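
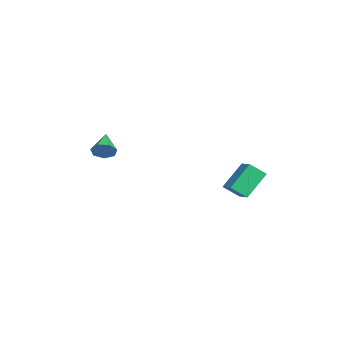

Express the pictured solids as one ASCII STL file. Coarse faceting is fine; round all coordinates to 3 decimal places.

solid 
facet normal -0.913 -0.257 -0.316
outer loop
vertex 3.104 2.8 0.173
vertex 3.105 3.636 -0.511
vertex 3.825 1.777 -1.079
endloop
endfacet
facet normal -0.002 -0.775 0.632
outer loop
vertex 4.775 2.044 -0.749
vertex 3.104 2.8 0.173
vertex 3.825 1.777 -1.079
endloop
endfacet
facet normal -0.913 -0.257 -0.317
outer loop
vertex 3.825 1.777 -1.079
vertex 3.105 3.636 -0.511
vertex 3.827 2.613 -1.762
endloop
endfacet
facet normal 0.408 -0.578 -0.707
outer loop
vertex 3.827 2.613 -1.762
vertex 4.775 2.044 -0.749
vertex 3.825 1.777 -1.079
endloop
endfacet
facet normal -0.408 0.578 0.706
outer loop
vertex 3.104 2.8 0.173
vertex 4.055 3.903 -0.181
vertex 3.105 3.636 -0.511
endloop
endfacet
facet normal -0.001 -0.775 0.633
outer loop
vertex 4.053 3.067 0.502
vertex 3.104 2.8 0.173
vertex 4.775 2.044 -0.749
endloop
endfacet
facet normal -0.408 0.578 0.707
outer loop
vertex 4.053 3.067 0.502
vertex 4.055 3.903 -0.181
vertex 3.104 2.8 0.173
endloop
endfacet
facet normal 0.002 0.775 -0.632
outer loop
vertex 3.105 3.636 -0.511
vertex 4.055 3.903 -0.181
vertex 3.827 2.613 -1.762
endloop
endfacet
facet normal 0.408 -0.579 -0.706
outer loop
vertex 4.776 2.88 -1.433
vertex 4.775 2.044 -0.749
vertex 3.827 2.613 -1.762
endloop
endfacet
facet normal 0.001 0.775 -0.632
outer loop
vertex 3.827 2.613 -1.762
vertex 4.055 3.903 -0.181
vertex 4.776 2.88 -1.433
endloop
endfacet
facet normal 0.913 0.258 0.316
outer loop
vertex 4.776 2.88 -1.433
vertex 4.053 3.067 0.502
vertex 4.775 2.044 -0.749
endloop
endfacet
facet normal 0.913 0.256 0.316
outer loop
vertex 4.055 3.903 -0.181
vertex 4.053 3.067 0.502
vertex 4.776 2.88 -1.433
endloop
endfacet
facet normal 0.882 -0.123 -0.455
outer loop
vertex -0.359 -4.153 0.358
vertex -0.605 -3.823 -0.208
vertex -0.28 -3.551 0.348
endloop
endfacet
facet normal 0.083 0.006 0.997
outer loop
vertex -0.359 -4.153 0.358
vertex -0.28 -3.551 0.348
vertex -1.955 -3.637 0.488
endloop
endfacet
facet normal 0.882 -0.121 -0.456
outer loop
vertex -0.28 -3.551 0.348
vertex -0.605 -3.823 -0.208
vertex -0.447 -3.154 -0.08
endloop
endfacet
facet normal 0.019 0.737 0.676
outer loop
vertex -0.28 -3.551 0.348
vertex -0.447 -3.154 -0.08
vertex -1.955 -3.637 0.488
endloop
endfacet
facet normal 0.882 -0.121 -0.456
outer loop
vertex -0.447 -3.154 -0.08
vertex -0.605 -3.823 -0.208
vertex -0.733 -3.261 -0.605
endloop
endfacet
facet normal -0.313 0.950 -0.023
outer loop
vertex -0.447 -3.154 -0.08
vertex -0.733 -3.261 -0.605
vertex -1.955 -3.637 0.488
endloop
endfacet
facet normal 0.882 -0.121 -0.455
outer loop
vertex -0.733 -3.261 -0.605
vertex -0.605 -3.823 -0.208
vertex -0.923 -3.792 -0.832
endloop
endfacet
facet normal -0.662 0.482 -0.574
outer loop
vertex -0.733 -3.261 -0.605
vertex -0.923 -3.792 -0.832
vertex -1.955 -3.637 0.488
endloop
endfacet
facet normal 0.882 -0.123 -0.455
outer loop
vertex -0.923 -3.792 -0.832
vertex -0.605 -3.823 -0.208
vertex -0.874 -4.346 -0.588
endloop
endfacet
facet normal -0.765 -0.315 -0.561
outer loop
vertex -0.923 -3.792 -0.832
vertex -0.874 -4.346 -0.588
vertex -1.955 -3.637 0.488
endloop
endfacet
facet normal 0.882 -0.122 -0.456
outer loop
vertex -0.874 -4.346 -0.588
vertex -0.605 -3.823 -0.208
vertex -0.623 -4.507 -0.059
endloop
endfacet
facet normal -0.546 -0.838 0.004
outer loop
vertex -0.874 -4.346 -0.588
vertex -0.623 -4.507 -0.059
vertex -1.955 -3.637 0.488
endloop
endfacet
facet normal 0.882 -0.122 -0.455
outer loop
vertex -0.623 -4.507 -0.059
vertex -0.605 -3.823 -0.208
vertex -0.359 -4.153 0.358
endloop
endfacet
facet normal -0.168 -0.696 0.698
outer loop
vertex -0.623 -4.507 -0.059
vertex -0.359 -4.153 0.358
vertex -1.955 -3.637 0.488
endloop
endfacet

endsolid


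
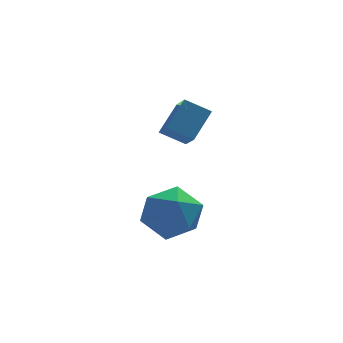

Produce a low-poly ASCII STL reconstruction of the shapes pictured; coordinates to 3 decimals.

solid 
facet normal -0.597 -0.491 -0.635
outer loop
vertex 2.78 1.569 -0.205
vertex 1.93 1.956 0.295
vertex 2.781 2.542 -0.958
endloop
endfacet
facet normal 0.803 -0.366 -0.471
outer loop
vertex 3.61 3.224 -0.075
vertex 2.78 1.569 -0.205
vertex 2.781 2.542 -0.958
endloop
endfacet
facet normal -0.597 -0.491 -0.635
outer loop
vertex 2.781 2.542 -0.958
vertex 1.93 1.956 0.295
vertex 1.93 2.929 -0.457
endloop
endfacet
facet normal 0.000 0.791 -0.611
outer loop
vertex 1.93 2.929 -0.457
vertex 3.61 3.224 -0.075
vertex 2.781 2.542 -0.958
endloop
endfacet
facet normal -0.000 -0.791 0.612
outer loop
vertex 2.78 1.569 -0.205
vertex 2.759 2.638 1.178
vertex 1.93 1.956 0.295
endloop
endfacet
facet normal 0.802 -0.365 -0.472
outer loop
vertex 3.61 2.251 0.677
vertex 2.78 1.569 -0.205
vertex 3.61 3.224 -0.075
endloop
endfacet
facet normal 0.000 -0.791 0.612
outer loop
vertex 3.61 2.251 0.677
vertex 2.759 2.638 1.178
vertex 2.78 1.569 -0.205
endloop
endfacet
facet normal -0.803 0.365 0.472
outer loop
vertex 1.93 1.956 0.295
vertex 2.759 2.638 1.178
vertex 1.93 2.929 -0.457
endloop
endfacet
facet normal 0.000 0.791 -0.612
outer loop
vertex 2.76 3.611 0.425
vertex 3.61 3.224 -0.075
vertex 1.93 2.929 -0.457
endloop
endfacet
facet normal -0.802 0.366 0.472
outer loop
vertex 1.93 2.929 -0.457
vertex 2.759 2.638 1.178
vertex 2.76 3.611 0.425
endloop
endfacet
facet normal 0.597 0.491 0.635
outer loop
vertex 2.76 3.611 0.425
vertex 3.61 2.251 0.677
vertex 3.61 3.224 -0.075
endloop
endfacet
facet normal 0.597 0.491 0.635
outer loop
vertex 2.759 2.638 1.178
vertex 3.61 2.251 0.677
vertex 2.76 3.611 0.425
endloop
endfacet
facet normal -0.781 0.595 0.190
outer loop
vertex 1.643 2.454 -3.435
vertex 0.911 1.657 -3.952
vertex 1.142 1.586 -2.777
endloop
endfacet
facet normal -0.272 0.676 0.685
outer loop
vertex 1.643 2.454 -3.435
vertex 1.142 1.586 -2.777
vertex 2.292 1.878 -2.608
endloop
endfacet
facet normal 0.327 0.876 0.354
outer loop
vertex 1.643 2.454 -3.435
vertex 2.292 1.878 -2.608
vertex 2.772 2.131 -3.677
endloop
endfacet
facet normal 0.189 0.919 -0.346
outer loop
vertex 1.643 2.454 -3.435
vertex 2.772 2.131 -3.677
vertex 1.918 1.994 -4.507
endloop
endfacet
facet normal -0.496 0.745 -0.447
outer loop
vertex 1.643 2.454 -3.435
vertex 1.918 1.994 -4.507
vertex 0.911 1.657 -3.952
endloop
endfacet
facet normal -0.155 0.040 0.987
outer loop
vertex 2.292 1.878 -2.608
vertex 1.142 1.586 -2.777
vertex 1.962 0.726 -2.613
endloop
endfacet
facet normal -0.978 -0.091 0.187
outer loop
vertex 1.142 1.586 -2.777
vertex 0.911 1.657 -3.952
vertex 1.108 0.589 -3.443
endloop
endfacet
facet normal -0.515 0.151 -0.843
outer loop
vertex 0.911 1.657 -3.952
vertex 1.918 1.994 -4.507
vertex 1.588 0.842 -4.512
endloop
endfacet
facet normal 0.591 0.434 -0.680
outer loop
vertex 1.918 1.994 -4.507
vertex 2.772 2.131 -3.677
vertex 2.738 1.134 -4.343
endloop
endfacet
facet normal 0.814 0.365 0.452
outer loop
vertex 2.772 2.131 -3.677
vertex 2.292 1.878 -2.608
vertex 2.969 1.063 -3.168
endloop
endfacet
facet normal -0.189 -0.919 0.346
outer loop
vertex 2.237 0.266 -3.685
vertex 1.962 0.726 -2.613
vertex 1.108 0.589 -3.443
endloop
endfacet
facet normal -0.327 -0.876 -0.354
outer loop
vertex 2.237 0.266 -3.685
vertex 1.108 0.589 -3.443
vertex 1.588 0.842 -4.512
endloop
endfacet
facet normal 0.272 -0.676 -0.685
outer loop
vertex 2.237 0.266 -3.685
vertex 1.588 0.842 -4.512
vertex 2.738 1.134 -4.343
endloop
endfacet
facet normal 0.781 -0.595 -0.190
outer loop
vertex 2.237 0.266 -3.685
vertex 2.738 1.134 -4.343
vertex 2.969 1.063 -3.168
endloop
endfacet
facet normal 0.496 -0.745 0.447
outer loop
vertex 2.237 0.266 -3.685
vertex 2.969 1.063 -3.168
vertex 1.962 0.726 -2.613
endloop
endfacet
facet normal -0.591 -0.434 0.680
outer loop
vertex 1.108 0.589 -3.443
vertex 1.962 0.726 -2.613
vertex 1.142 1.586 -2.777
endloop
endfacet
facet normal -0.814 -0.365 -0.452
outer loop
vertex 1.588 0.842 -4.512
vertex 1.108 0.589 -3.443
vertex 0.911 1.657 -3.952
endloop
endfacet
facet normal 0.155 -0.040 -0.987
outer loop
vertex 2.738 1.134 -4.343
vertex 1.588 0.842 -4.512
vertex 1.918 1.994 -4.507
endloop
endfacet
facet normal 0.978 0.091 -0.187
outer loop
vertex 2.969 1.063 -3.168
vertex 2.738 1.134 -4.343
vertex 2.772 2.131 -3.677
endloop
endfacet
facet normal 0.515 -0.151 0.843
outer loop
vertex 1.962 0.726 -2.613
vertex 2.969 1.063 -3.168
vertex 2.292 1.878 -2.608
endloop
endfacet

endsolid


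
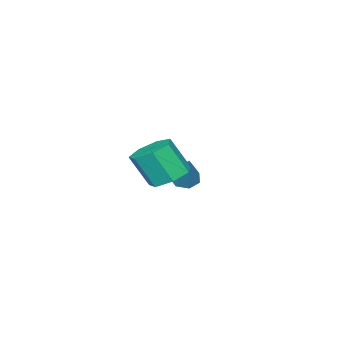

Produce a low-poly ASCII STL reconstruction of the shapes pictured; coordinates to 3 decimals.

solid 
facet normal -0.446 -0.416 -0.793
outer loop
vertex -3.321 -4.817 -0.474
vertex -3.785 -4.255 -0.508
vertex -3.136 -4.329 -0.834
endloop
endfacet
facet normal 0.942 -0.334 0.032
outer loop
vertex -3.321 -4.817 -0.474
vertex -3.136 -4.329 -0.834
vertex -2.875 -3.405 1.108
endloop
endfacet
facet normal -0.445 -0.417 -0.792
outer loop
vertex -3.136 -4.329 -0.834
vertex -3.785 -4.255 -0.508
vertex -3.441 -3.785 -0.949
endloop
endfacet
facet normal 0.855 0.414 -0.312
outer loop
vertex -3.136 -4.329 -0.834
vertex -3.441 -3.785 -0.949
vertex -2.875 -3.405 1.108
endloop
endfacet
facet normal -0.446 -0.416 -0.792
outer loop
vertex -3.441 -3.785 -0.949
vertex -3.785 -4.255 -0.508
vertex -4.005 -3.595 -0.731
endloop
endfacet
facet normal 0.227 0.945 -0.237
outer loop
vertex -3.441 -3.785 -0.949
vertex -4.005 -3.595 -0.731
vertex -2.875 -3.405 1.108
endloop
endfacet
facet normal -0.446 -0.416 -0.792
outer loop
vertex -4.005 -3.595 -0.731
vertex -3.785 -4.255 -0.508
vertex -4.403 -3.901 -0.346
endloop
endfacet
facet normal -0.469 0.860 0.199
outer loop
vertex -4.005 -3.595 -0.731
vertex -4.403 -3.901 -0.346
vertex -2.875 -3.405 1.108
endloop
endfacet
facet normal -0.446 -0.417 -0.792
outer loop
vertex -4.403 -3.901 -0.346
vertex -3.785 -4.255 -0.508
vertex -4.336 -4.474 -0.082
endloop
endfacet
facet normal -0.709 0.225 0.668
outer loop
vertex -4.403 -3.901 -0.346
vertex -4.336 -4.474 -0.082
vertex -2.875 -3.405 1.108
endloop
endfacet
facet normal -0.447 -0.416 -0.792
outer loop
vertex -4.336 -4.474 -0.082
vertex -3.785 -4.255 -0.508
vertex -3.855 -4.881 -0.14
endloop
endfacet
facet normal -0.311 -0.484 0.818
outer loop
vertex -4.336 -4.474 -0.082
vertex -3.855 -4.881 -0.14
vertex -2.875 -3.405 1.108
endloop
endfacet
facet normal -0.446 -0.416 -0.793
outer loop
vertex -3.855 -4.881 -0.14
vertex -3.785 -4.255 -0.508
vertex -3.321 -4.817 -0.474
endloop
endfacet
facet normal 0.422 -0.732 0.535
outer loop
vertex -3.855 -4.881 -0.14
vertex -3.321 -4.817 -0.474
vertex -2.875 -3.405 1.108
endloop
endfacet
facet normal -0.194 0.451 -0.871
outer loop
vertex 2.059 -2.056 1.739
vertex 1.576 -1.296 2.24
vertex 2.571 -1.365 1.983
endloop
endfacet
facet normal 0.797 -0.446 -0.408
outer loop
vertex 2.059 -2.056 1.739
vertex 2.571 -1.365 1.983
vertex 2.406 -2.863 3.299
endloop
endfacet
facet normal 0.795 -0.447 -0.409
outer loop
vertex 2.406 -2.863 3.299
vertex 2.571 -1.365 1.983
vertex 2.919 -2.173 3.542
endloop
endfacet
facet normal 0.195 -0.451 0.871
outer loop
vertex 2.406 -2.863 3.299
vertex 2.919 -2.173 3.542
vertex 1.924 -2.104 3.8
endloop
endfacet
facet normal -0.194 0.451 -0.871
outer loop
vertex 2.571 -1.365 1.983
vertex 1.576 -1.296 2.24
vertex 2.334 -0.623 2.42
endloop
endfacet
facet normal 0.944 0.326 -0.042
outer loop
vertex 2.571 -1.365 1.983
vertex 2.334 -0.623 2.42
vertex 2.919 -2.173 3.542
endloop
endfacet
facet normal 0.944 0.326 -0.042
outer loop
vertex 2.919 -2.173 3.542
vertex 2.334 -0.623 2.42
vertex 2.682 -1.43 3.979
endloop
endfacet
facet normal 0.195 -0.450 0.871
outer loop
vertex 2.919 -2.173 3.542
vertex 2.682 -1.43 3.979
vertex 1.924 -2.104 3.8
endloop
endfacet
facet normal -0.194 0.451 -0.871
outer loop
vertex 2.334 -0.623 2.42
vertex 1.576 -1.296 2.24
vertex 1.527 -0.387 2.722
endloop
endfacet
facet normal 0.383 0.853 0.356
outer loop
vertex 2.334 -0.623 2.42
vertex 1.527 -0.387 2.722
vertex 2.682 -1.43 3.979
endloop
endfacet
facet normal 0.381 0.853 0.357
outer loop
vertex 2.682 -1.43 3.979
vertex 1.527 -0.387 2.722
vertex 1.874 -1.195 4.281
endloop
endfacet
facet normal 0.195 -0.450 0.871
outer loop
vertex 2.682 -1.43 3.979
vertex 1.874 -1.195 4.281
vertex 1.924 -2.104 3.8
endloop
endfacet
facet normal -0.194 0.451 -0.871
outer loop
vertex 1.527 -0.387 2.722
vertex 1.576 -1.296 2.24
vertex 0.756 -0.836 2.661
endloop
endfacet
facet normal -0.468 0.738 0.487
outer loop
vertex 1.527 -0.387 2.722
vertex 0.756 -0.836 2.661
vertex 1.874 -1.195 4.281
endloop
endfacet
facet normal -0.468 0.738 0.487
outer loop
vertex 1.874 -1.195 4.281
vertex 0.756 -0.836 2.661
vertex 1.104 -1.644 4.221
endloop
endfacet
facet normal 0.195 -0.450 0.871
outer loop
vertex 1.874 -1.195 4.281
vertex 1.104 -1.644 4.221
vertex 1.924 -2.104 3.8
endloop
endfacet
facet normal -0.195 0.450 -0.871
outer loop
vertex 0.756 -0.836 2.661
vertex 1.576 -1.296 2.24
vertex 0.603 -1.632 2.284
endloop
endfacet
facet normal -0.966 0.067 0.250
outer loop
vertex 0.756 -0.836 2.661
vertex 0.603 -1.632 2.284
vertex 1.104 -1.644 4.221
endloop
endfacet
facet normal -0.966 0.067 0.250
outer loop
vertex 1.104 -1.644 4.221
vertex 0.603 -1.632 2.284
vertex 0.951 -2.439 3.843
endloop
endfacet
facet normal 0.194 -0.451 0.871
outer loop
vertex 1.104 -1.644 4.221
vertex 0.951 -2.439 3.843
vertex 1.924 -2.104 3.8
endloop
endfacet
facet normal -0.195 0.451 -0.871
outer loop
vertex 0.603 -1.632 2.284
vertex 1.576 -1.296 2.24
vertex 1.183 -2.175 1.873
endloop
endfacet
facet normal -0.736 -0.654 -0.174
outer loop
vertex 0.603 -1.632 2.284
vertex 1.183 -2.175 1.873
vertex 0.951 -2.439 3.843
endloop
endfacet
facet normal -0.736 -0.654 -0.174
outer loop
vertex 0.951 -2.439 3.843
vertex 1.183 -2.175 1.873
vertex 1.531 -2.982 3.432
endloop
endfacet
facet normal 0.194 -0.452 0.871
outer loop
vertex 0.951 -2.439 3.843
vertex 1.531 -2.982 3.432
vertex 1.924 -2.104 3.8
endloop
endfacet
facet normal -0.194 0.451 -0.871
outer loop
vertex 1.183 -2.175 1.873
vertex 1.576 -1.296 2.24
vertex 2.059 -2.056 1.739
endloop
endfacet
facet normal 0.048 -0.883 -0.468
outer loop
vertex 1.183 -2.175 1.873
vertex 2.059 -2.056 1.739
vertex 1.531 -2.982 3.432
endloop
endfacet
facet normal 0.049 -0.883 -0.467
outer loop
vertex 1.531 -2.982 3.432
vertex 2.059 -2.056 1.739
vertex 2.406 -2.863 3.299
endloop
endfacet
facet normal 0.194 -0.452 0.871
outer loop
vertex 1.531 -2.982 3.432
vertex 2.406 -2.863 3.299
vertex 1.924 -2.104 3.8
endloop
endfacet

endsolid


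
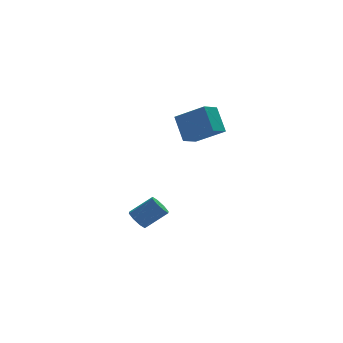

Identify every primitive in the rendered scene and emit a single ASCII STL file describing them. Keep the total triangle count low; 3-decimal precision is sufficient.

solid 
facet normal -0.777 0.041 -0.628
outer loop
vertex -1.68 0.455 -4.088
vertex -2.005 -0.086 -3.722
vertex -2.005 0.642 -3.674
endloop
endfacet
facet normal 0.241 0.941 -0.236
outer loop
vertex -1.68 0.455 -4.088
vertex -2.005 0.642 -3.674
vertex -0.39 0.387 -3.045
endloop
endfacet
facet normal 0.241 0.941 -0.237
outer loop
vertex -0.39 0.387 -3.045
vertex -2.005 0.642 -3.674
vertex -0.716 0.575 -2.631
endloop
endfacet
facet normal 0.776 -0.040 0.629
outer loop
vertex -0.39 0.387 -3.045
vertex -0.716 0.575 -2.631
vertex -0.715 -0.154 -2.678
endloop
endfacet
facet normal -0.777 0.041 -0.628
outer loop
vertex -2.005 0.642 -3.674
vertex -2.005 -0.086 -3.722
vertex -2.33 0.403 -3.288
endloop
endfacet
facet normal -0.241 0.903 0.356
outer loop
vertex -2.005 0.642 -3.674
vertex -2.33 0.403 -3.288
vertex -0.716 0.575 -2.631
endloop
endfacet
facet normal -0.242 0.902 0.357
outer loop
vertex -0.716 0.575 -2.631
vertex -2.33 0.403 -3.288
vertex -1.041 0.335 -2.245
endloop
endfacet
facet normal 0.776 -0.039 0.629
outer loop
vertex -0.716 0.575 -2.631
vertex -1.041 0.335 -2.245
vertex -0.715 -0.154 -2.678
endloop
endfacet
facet normal -0.777 0.040 -0.628
outer loop
vertex -2.33 0.403 -3.288
vertex -2.005 -0.086 -3.722
vertex -2.464 -0.123 -3.156
endloop
endfacet
facet normal -0.582 0.334 0.741
outer loop
vertex -2.33 0.403 -3.288
vertex -2.464 -0.123 -3.156
vertex -1.041 0.335 -2.245
endloop
endfacet
facet normal -0.582 0.336 0.741
outer loop
vertex -1.041 0.335 -2.245
vertex -2.464 -0.123 -3.156
vertex -1.175 -0.191 -2.112
endloop
endfacet
facet normal 0.777 -0.039 0.629
outer loop
vertex -1.041 0.335 -2.245
vertex -1.175 -0.191 -2.112
vertex -0.715 -0.154 -2.678
endloop
endfacet
facet normal -0.777 0.041 -0.628
outer loop
vertex -2.464 -0.123 -3.156
vertex -2.005 -0.086 -3.722
vertex -2.33 -0.627 -3.355
endloop
endfacet
facet normal -0.582 -0.428 0.691
outer loop
vertex -2.464 -0.123 -3.156
vertex -2.33 -0.627 -3.355
vertex -1.175 -0.191 -2.112
endloop
endfacet
facet normal -0.581 -0.430 0.691
outer loop
vertex -1.175 -0.191 -2.112
vertex -2.33 -0.627 -3.355
vertex -1.04 -0.695 -2.312
endloop
endfacet
facet normal 0.777 -0.041 0.629
outer loop
vertex -1.175 -0.191 -2.112
vertex -1.04 -0.695 -2.312
vertex -0.715 -0.154 -2.678
endloop
endfacet
facet normal -0.776 0.040 -0.629
outer loop
vertex -2.33 -0.627 -3.355
vertex -2.005 -0.086 -3.722
vertex -2.004 -0.815 -3.769
endloop
endfacet
facet normal -0.241 -0.941 0.237
outer loop
vertex -2.33 -0.627 -3.355
vertex -2.004 -0.815 -3.769
vertex -1.04 -0.695 -2.312
endloop
endfacet
facet normal -0.240 -0.941 0.237
outer loop
vertex -1.04 -0.695 -2.312
vertex -2.004 -0.815 -3.769
vertex -0.715 -0.882 -2.726
endloop
endfacet
facet normal 0.777 -0.041 0.628
outer loop
vertex -1.04 -0.695 -2.312
vertex -0.715 -0.882 -2.726
vertex -0.715 -0.154 -2.678
endloop
endfacet
facet normal -0.776 0.039 -0.629
outer loop
vertex -2.004 -0.815 -3.769
vertex -2.005 -0.086 -3.722
vertex -1.679 -0.575 -4.155
endloop
endfacet
facet normal 0.242 -0.902 -0.357
outer loop
vertex -2.004 -0.815 -3.769
vertex -1.679 -0.575 -4.155
vertex -0.715 -0.882 -2.726
endloop
endfacet
facet normal 0.241 -0.903 -0.356
outer loop
vertex -0.715 -0.882 -2.726
vertex -1.679 -0.575 -4.155
vertex -0.39 -0.643 -3.112
endloop
endfacet
facet normal 0.777 -0.041 0.628
outer loop
vertex -0.715 -0.882 -2.726
vertex -0.39 -0.643 -3.112
vertex -0.715 -0.154 -2.678
endloop
endfacet
facet normal -0.777 0.039 -0.629
outer loop
vertex -1.679 -0.575 -4.155
vertex -2.005 -0.086 -3.722
vertex -1.545 -0.049 -4.288
endloop
endfacet
facet normal 0.582 -0.336 -0.741
outer loop
vertex -1.679 -0.575 -4.155
vertex -1.545 -0.049 -4.288
vertex -0.39 -0.643 -3.112
endloop
endfacet
facet normal 0.582 -0.334 -0.741
outer loop
vertex -0.39 -0.643 -3.112
vertex -1.545 -0.049 -4.288
vertex -0.256 -0.117 -3.244
endloop
endfacet
facet normal 0.777 -0.040 0.628
outer loop
vertex -0.39 -0.643 -3.112
vertex -0.256 -0.117 -3.244
vertex -0.715 -0.154 -2.678
endloop
endfacet
facet normal -0.777 0.041 -0.629
outer loop
vertex -1.545 -0.049 -4.288
vertex -2.005 -0.086 -3.722
vertex -1.68 0.455 -4.088
endloop
endfacet
facet normal 0.582 0.430 -0.690
outer loop
vertex -1.545 -0.049 -4.288
vertex -1.68 0.455 -4.088
vertex -0.256 -0.117 -3.244
endloop
endfacet
facet normal 0.582 0.428 -0.692
outer loop
vertex -0.256 -0.117 -3.244
vertex -1.68 0.455 -4.088
vertex -0.39 0.387 -3.045
endloop
endfacet
facet normal 0.777 -0.041 0.628
outer loop
vertex -0.256 -0.117 -3.244
vertex -0.39 0.387 -3.045
vertex -0.715 -0.154 -2.678
endloop
endfacet
facet normal -0.677 0.523 -0.517
outer loop
vertex 0.183 0.326 3.725
vertex 1.06 1.049 3.308
vertex 0.412 -0.756 2.331
endloop
endfacet
facet normal -0.725 -0.597 0.344
outer loop
vertex 1.8 -1.829 3.392
vertex 0.183 0.326 3.725
vertex 0.412 -0.756 2.331
endloop
endfacet
facet normal -0.677 0.523 -0.518
outer loop
vertex 0.412 -0.756 2.331
vertex 1.06 1.049 3.308
vertex 1.289 -0.034 1.914
endloop
endfacet
facet normal 0.128 -0.608 -0.783
outer loop
vertex 1.289 -0.034 1.914
vertex 1.8 -1.829 3.392
vertex 0.412 -0.756 2.331
endloop
endfacet
facet normal -0.129 0.608 0.783
outer loop
vertex 0.183 0.326 3.725
vertex 2.448 -0.024 4.369
vertex 1.06 1.049 3.308
endloop
endfacet
facet normal -0.724 -0.597 0.345
outer loop
vertex 1.571 -0.746 4.786
vertex 0.183 0.326 3.725
vertex 1.8 -1.829 3.392
endloop
endfacet
facet normal -0.129 0.608 0.783
outer loop
vertex 1.571 -0.746 4.786
vertex 2.448 -0.024 4.369
vertex 0.183 0.326 3.725
endloop
endfacet
facet normal 0.725 0.597 -0.345
outer loop
vertex 1.06 1.049 3.308
vertex 2.448 -0.024 4.369
vertex 1.289 -0.034 1.914
endloop
endfacet
facet normal 0.129 -0.608 -0.783
outer loop
vertex 2.677 -1.106 2.975
vertex 1.8 -1.829 3.392
vertex 1.289 -0.034 1.914
endloop
endfacet
facet normal 0.724 0.597 -0.344
outer loop
vertex 1.289 -0.034 1.914
vertex 2.448 -0.024 4.369
vertex 2.677 -1.106 2.975
endloop
endfacet
facet normal 0.677 -0.523 0.518
outer loop
vertex 2.677 -1.106 2.975
vertex 1.571 -0.746 4.786
vertex 1.8 -1.829 3.392
endloop
endfacet
facet normal 0.677 -0.523 0.517
outer loop
vertex 2.448 -0.024 4.369
vertex 1.571 -0.746 4.786
vertex 2.677 -1.106 2.975
endloop
endfacet

endsolid


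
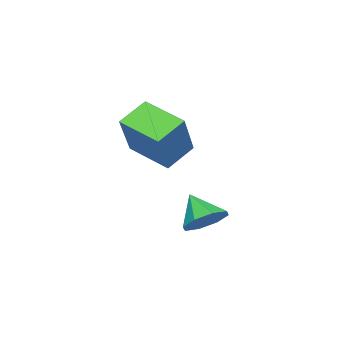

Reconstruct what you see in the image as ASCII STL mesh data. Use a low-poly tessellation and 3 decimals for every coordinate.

solid 
facet normal -0.788 0.323 0.524
outer loop
vertex 0.613 -2.73 1.234
vertex 0.94 -1.046 0.688
vertex -0.657 -3.041 -0.486
endloop
endfacet
facet normal -0.182 -0.935 0.303
outer loop
vertex 0.4 -3.474 -1.188
vertex 0.613 -2.73 1.234
vertex -0.657 -3.041 -0.486
endloop
endfacet
facet normal -0.788 0.323 0.523
outer loop
vertex -0.657 -3.041 -0.486
vertex 0.94 -1.046 0.688
vertex -0.329 -1.357 -1.032
endloop
endfacet
facet normal -0.588 -0.144 -0.796
outer loop
vertex -0.329 -1.357 -1.032
vertex 0.4 -3.474 -1.188
vertex -0.657 -3.041 -0.486
endloop
endfacet
facet normal 0.588 0.144 0.796
outer loop
vertex 0.613 -2.73 1.234
vertex 1.997 -1.479 -0.014
vertex 0.94 -1.046 0.688
endloop
endfacet
facet normal -0.182 -0.935 0.303
outer loop
vertex 1.669 -3.163 0.532
vertex 0.613 -2.73 1.234
vertex 0.4 -3.474 -1.188
endloop
endfacet
facet normal 0.588 0.144 0.796
outer loop
vertex 1.669 -3.163 0.532
vertex 1.997 -1.479 -0.014
vertex 0.613 -2.73 1.234
endloop
endfacet
facet normal 0.182 0.935 -0.303
outer loop
vertex 0.94 -1.046 0.688
vertex 1.997 -1.479 -0.014
vertex -0.329 -1.357 -1.032
endloop
endfacet
facet normal -0.588 -0.144 -0.796
outer loop
vertex 0.727 -1.79 -1.734
vertex 0.4 -3.474 -1.188
vertex -0.329 -1.357 -1.032
endloop
endfacet
facet normal 0.182 0.935 -0.303
outer loop
vertex -0.329 -1.357 -1.032
vertex 1.997 -1.479 -0.014
vertex 0.727 -1.79 -1.734
endloop
endfacet
facet normal 0.789 -0.323 -0.523
outer loop
vertex 0.727 -1.79 -1.734
vertex 1.669 -3.163 0.532
vertex 0.4 -3.474 -1.188
endloop
endfacet
facet normal 0.788 -0.323 -0.524
outer loop
vertex 1.997 -1.479 -0.014
vertex 1.669 -3.163 0.532
vertex 0.727 -1.79 -1.734
endloop
endfacet
facet normal 0.324 0.635 -0.701
outer loop
vertex 1.333 0.241 -3.259
vertex 0.908 -0.231 -3.883
vertex 0.694 0.456 -3.359
endloop
endfacet
facet normal -0.059 0.271 0.961
outer loop
vertex 1.333 0.241 -3.259
vertex 0.694 0.456 -3.359
vertex 0.472 -1.089 -2.937
endloop
endfacet
facet normal 0.323 0.636 -0.701
outer loop
vertex 0.694 0.456 -3.359
vertex 0.908 -0.231 -3.883
vertex 0.181 0.268 -3.766
endloop
endfacet
facet normal -0.658 0.285 0.697
outer loop
vertex 0.694 0.456 -3.359
vertex 0.181 0.268 -3.766
vertex 0.472 -1.089 -2.937
endloop
endfacet
facet normal 0.324 0.636 -0.700
outer loop
vertex 0.181 0.268 -3.766
vertex 0.908 -0.231 -3.883
vertex 0.094 -0.212 -4.242
endloop
endfacet
facet normal -0.969 -0.062 0.239
outer loop
vertex 0.181 0.268 -3.766
vertex 0.094 -0.212 -4.242
vertex 0.472 -1.089 -2.937
endloop
endfacet
facet normal 0.324 0.636 -0.701
outer loop
vertex 0.094 -0.212 -4.242
vertex 0.908 -0.231 -3.883
vertex 0.484 -0.703 -4.507
endloop
endfacet
facet normal -0.811 -0.566 -0.145
outer loop
vertex 0.094 -0.212 -4.242
vertex 0.484 -0.703 -4.507
vertex 0.472 -1.089 -2.937
endloop
endfacet
facet normal 0.324 0.636 -0.701
outer loop
vertex 0.484 -0.703 -4.507
vertex 0.908 -0.231 -3.883
vertex 1.123 -0.918 -4.407
endloop
endfacet
facet normal -0.278 -0.932 -0.231
outer loop
vertex 0.484 -0.703 -4.507
vertex 1.123 -0.918 -4.407
vertex 0.472 -1.089 -2.937
endloop
endfacet
facet normal 0.323 0.636 -0.701
outer loop
vertex 1.123 -0.918 -4.407
vertex 0.908 -0.231 -3.883
vertex 1.636 -0.73 -4.0
endloop
endfacet
facet normal 0.321 -0.946 0.032
outer loop
vertex 1.123 -0.918 -4.407
vertex 1.636 -0.73 -4.0
vertex 0.472 -1.089 -2.937
endloop
endfacet
facet normal 0.323 0.636 -0.701
outer loop
vertex 1.636 -0.73 -4.0
vertex 0.908 -0.231 -3.883
vertex 1.723 -0.25 -3.524
endloop
endfacet
facet normal 0.632 -0.600 0.490
outer loop
vertex 1.636 -0.73 -4.0
vertex 1.723 -0.25 -3.524
vertex 0.472 -1.089 -2.937
endloop
endfacet
facet normal 0.324 0.635 -0.701
outer loop
vertex 1.723 -0.25 -3.524
vertex 0.908 -0.231 -3.883
vertex 1.333 0.241 -3.259
endloop
endfacet
facet normal 0.475 -0.095 0.875
outer loop
vertex 1.723 -0.25 -3.524
vertex 1.333 0.241 -3.259
vertex 0.472 -1.089 -2.937
endloop
endfacet

endsolid


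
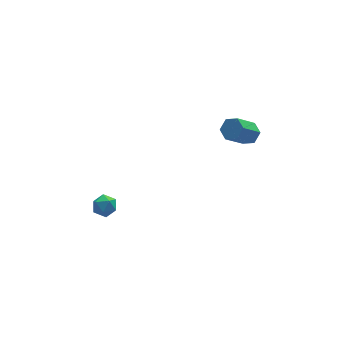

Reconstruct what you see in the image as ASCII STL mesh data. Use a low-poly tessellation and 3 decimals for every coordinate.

solid 
facet normal -0.954 0.241 0.177
outer loop
vertex -4.281 0.723 -2.76
vertex -4.138 0.839 -2.146
vertex -4.099 1.31 -2.579
endloop
endfacet
facet normal -0.773 0.393 -0.498
outer loop
vertex -4.281 0.723 -2.76
vertex -4.099 1.31 -2.579
vertex -3.875 1.059 -3.125
endloop
endfacet
facet normal -0.551 -0.211 -0.807
outer loop
vertex -4.281 0.723 -2.76
vertex -3.875 1.059 -3.125
vertex -3.776 0.433 -3.029
endloop
endfacet
facet normal -0.595 -0.735 -0.326
outer loop
vertex -4.281 0.723 -2.76
vertex -3.776 0.433 -3.029
vertex -3.939 0.297 -2.424
endloop
endfacet
facet normal -0.844 -0.455 0.283
outer loop
vertex -4.281 0.723 -2.76
vertex -3.939 0.297 -2.424
vertex -4.138 0.839 -2.146
endloop
endfacet
facet normal -0.222 0.848 -0.481
outer loop
vertex -3.875 1.059 -3.125
vertex -4.099 1.31 -2.579
vertex -3.481 1.383 -2.736
endloop
endfacet
facet normal -0.516 0.602 0.609
outer loop
vertex -4.099 1.31 -2.579
vertex -4.138 0.839 -2.146
vertex -3.644 1.247 -2.131
endloop
endfacet
facet normal -0.339 -0.525 0.781
outer loop
vertex -4.138 0.839 -2.146
vertex -3.939 0.297 -2.424
vertex -3.545 0.621 -2.035
endloop
endfacet
facet normal 0.064 -0.977 -0.202
outer loop
vertex -3.939 0.297 -2.424
vertex -3.776 0.433 -3.029
vertex -3.321 0.37 -2.581
endloop
endfacet
facet normal 0.136 -0.129 -0.982
outer loop
vertex -3.776 0.433 -3.029
vertex -3.875 1.059 -3.125
vertex -3.282 0.841 -3.014
endloop
endfacet
facet normal 0.595 0.735 0.326
outer loop
vertex -3.139 0.957 -2.4
vertex -3.481 1.383 -2.736
vertex -3.644 1.247 -2.131
endloop
endfacet
facet normal 0.551 0.211 0.807
outer loop
vertex -3.139 0.957 -2.4
vertex -3.644 1.247 -2.131
vertex -3.545 0.621 -2.035
endloop
endfacet
facet normal 0.773 -0.393 0.498
outer loop
vertex -3.139 0.957 -2.4
vertex -3.545 0.621 -2.035
vertex -3.321 0.37 -2.581
endloop
endfacet
facet normal 0.954 -0.241 -0.177
outer loop
vertex -3.139 0.957 -2.4
vertex -3.321 0.37 -2.581
vertex -3.282 0.841 -3.014
endloop
endfacet
facet normal 0.844 0.455 -0.283
outer loop
vertex -3.139 0.957 -2.4
vertex -3.282 0.841 -3.014
vertex -3.481 1.383 -2.736
endloop
endfacet
facet normal -0.064 0.977 0.202
outer loop
vertex -3.644 1.247 -2.131
vertex -3.481 1.383 -2.736
vertex -4.099 1.31 -2.579
endloop
endfacet
facet normal -0.136 0.129 0.982
outer loop
vertex -3.545 0.621 -2.035
vertex -3.644 1.247 -2.131
vertex -4.138 0.839 -2.146
endloop
endfacet
facet normal 0.222 -0.848 0.481
outer loop
vertex -3.321 0.37 -2.581
vertex -3.545 0.621 -2.035
vertex -3.939 0.297 -2.424
endloop
endfacet
facet normal 0.516 -0.602 -0.609
outer loop
vertex -3.282 0.841 -3.014
vertex -3.321 0.37 -2.581
vertex -3.776 0.433 -3.029
endloop
endfacet
facet normal 0.339 0.525 -0.781
outer loop
vertex -3.481 1.383 -2.736
vertex -3.282 0.841 -3.014
vertex -3.875 1.059 -3.125
endloop
endfacet
facet normal 0.666 0.252 -0.703
outer loop
vertex 3.217 0.123 2.124
vertex 2.849 -0.104 1.694
vertex 2.801 0.481 1.858
endloop
endfacet
facet normal 0.302 0.769 0.563
outer loop
vertex 3.217 0.123 2.124
vertex 2.801 0.481 1.858
vertex 2.238 -0.248 3.156
endloop
endfacet
facet normal 0.303 0.769 0.563
outer loop
vertex 2.238 -0.248 3.156
vertex 2.801 0.481 1.858
vertex 1.822 0.11 2.891
endloop
endfacet
facet normal -0.665 -0.253 0.702
outer loop
vertex 2.238 -0.248 3.156
vertex 1.822 0.11 2.891
vertex 1.871 -0.476 2.726
endloop
endfacet
facet normal 0.665 0.252 -0.703
outer loop
vertex 2.801 0.481 1.858
vertex 2.849 -0.104 1.694
vertex 2.433 0.253 1.428
endloop
endfacet
facet normal -0.440 0.893 -0.097
outer loop
vertex 2.801 0.481 1.858
vertex 2.433 0.253 1.428
vertex 1.822 0.11 2.891
endloop
endfacet
facet normal -0.440 0.893 -0.097
outer loop
vertex 1.822 0.11 2.891
vertex 2.433 0.253 1.428
vertex 1.454 -0.118 2.46
endloop
endfacet
facet normal -0.665 -0.253 0.702
outer loop
vertex 1.822 0.11 2.891
vertex 1.454 -0.118 2.46
vertex 1.871 -0.476 2.726
endloop
endfacet
facet normal 0.666 0.253 -0.702
outer loop
vertex 2.433 0.253 1.428
vertex 2.849 -0.104 1.694
vertex 2.482 -0.332 1.264
endloop
endfacet
facet normal -0.742 0.123 -0.659
outer loop
vertex 2.433 0.253 1.428
vertex 2.482 -0.332 1.264
vertex 1.454 -0.118 2.46
endloop
endfacet
facet normal -0.742 0.123 -0.659
outer loop
vertex 1.454 -0.118 2.46
vertex 2.482 -0.332 1.264
vertex 1.503 -0.703 2.296
endloop
endfacet
facet normal -0.665 -0.253 0.703
outer loop
vertex 1.454 -0.118 2.46
vertex 1.503 -0.703 2.296
vertex 1.871 -0.476 2.726
endloop
endfacet
facet normal 0.665 0.253 -0.702
outer loop
vertex 2.482 -0.332 1.264
vertex 2.849 -0.104 1.694
vertex 2.898 -0.69 1.529
endloop
endfacet
facet normal -0.303 -0.769 -0.563
outer loop
vertex 2.482 -0.332 1.264
vertex 2.898 -0.69 1.529
vertex 1.503 -0.703 2.296
endloop
endfacet
facet normal -0.302 -0.769 -0.563
outer loop
vertex 1.503 -0.703 2.296
vertex 2.898 -0.69 1.529
vertex 1.919 -1.061 2.562
endloop
endfacet
facet normal -0.666 -0.252 0.703
outer loop
vertex 1.503 -0.703 2.296
vertex 1.919 -1.061 2.562
vertex 1.871 -0.476 2.726
endloop
endfacet
facet normal 0.665 0.253 -0.702
outer loop
vertex 2.898 -0.69 1.529
vertex 2.849 -0.104 1.694
vertex 3.266 -0.462 1.96
endloop
endfacet
facet normal 0.440 -0.893 0.096
outer loop
vertex 2.898 -0.69 1.529
vertex 3.266 -0.462 1.96
vertex 1.919 -1.061 2.562
endloop
endfacet
facet normal 0.440 -0.893 0.097
outer loop
vertex 1.919 -1.061 2.562
vertex 3.266 -0.462 1.96
vertex 2.287 -0.833 2.992
endloop
endfacet
facet normal -0.665 -0.252 0.703
outer loop
vertex 1.919 -1.061 2.562
vertex 2.287 -0.833 2.992
vertex 1.871 -0.476 2.726
endloop
endfacet
facet normal 0.665 0.253 -0.703
outer loop
vertex 3.266 -0.462 1.96
vertex 2.849 -0.104 1.694
vertex 3.217 0.123 2.124
endloop
endfacet
facet normal 0.742 -0.123 0.659
outer loop
vertex 3.266 -0.462 1.96
vertex 3.217 0.123 2.124
vertex 2.287 -0.833 2.992
endloop
endfacet
facet normal 0.742 -0.123 0.659
outer loop
vertex 2.287 -0.833 2.992
vertex 3.217 0.123 2.124
vertex 2.238 -0.248 3.156
endloop
endfacet
facet normal -0.666 -0.253 0.702
outer loop
vertex 2.287 -0.833 2.992
vertex 2.238 -0.248 3.156
vertex 1.871 -0.476 2.726
endloop
endfacet

endsolid


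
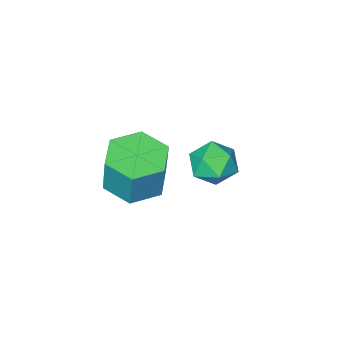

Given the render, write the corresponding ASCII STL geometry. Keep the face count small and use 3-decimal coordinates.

solid 
facet normal 0.050 0.126 0.991
outer loop
vertex -2.595 -2.652 0.388
vertex -2.534 -3.464 0.488
vertex -1.857 -3.01 0.396
endloop
endfacet
facet normal 0.327 0.688 0.648
outer loop
vertex -2.595 -2.652 0.388
vertex -1.857 -3.01 0.396
vertex -2.021 -2.419 -0.149
endloop
endfacet
facet normal -0.180 0.958 0.224
outer loop
vertex -2.595 -2.652 0.388
vertex -2.021 -2.419 -0.149
vertex -2.799 -2.508 -0.393
endloop
endfacet
facet normal -0.768 0.563 0.304
outer loop
vertex -2.595 -2.652 0.388
vertex -2.799 -2.508 -0.393
vertex -3.116 -3.154 0.001
endloop
endfacet
facet normal -0.626 0.049 0.779
outer loop
vertex -2.595 -2.652 0.388
vertex -3.116 -3.154 0.001
vertex -2.534 -3.464 0.488
endloop
endfacet
facet normal 0.859 0.455 0.235
outer loop
vertex -2.021 -2.419 -0.149
vertex -1.857 -3.01 0.396
vertex -1.604 -3.086 -0.381
endloop
endfacet
facet normal 0.412 -0.455 0.789
outer loop
vertex -1.857 -3.01 0.396
vertex -2.534 -3.464 0.488
vertex -1.921 -3.732 0.013
endloop
endfacet
facet normal -0.682 -0.581 0.445
outer loop
vertex -2.534 -3.464 0.488
vertex -3.116 -3.154 0.001
vertex -2.699 -3.821 -0.231
endloop
endfacet
facet normal -0.913 0.252 -0.322
outer loop
vertex -3.116 -3.154 0.001
vertex -2.799 -2.508 -0.393
vertex -2.863 -3.23 -0.776
endloop
endfacet
facet normal 0.040 0.891 -0.452
outer loop
vertex -2.799 -2.508 -0.393
vertex -2.021 -2.419 -0.149
vertex -2.186 -2.776 -0.868
endloop
endfacet
facet normal 0.768 -0.563 -0.304
outer loop
vertex -2.125 -3.588 -0.768
vertex -1.604 -3.086 -0.381
vertex -1.921 -3.732 0.013
endloop
endfacet
facet normal 0.180 -0.958 -0.224
outer loop
vertex -2.125 -3.588 -0.768
vertex -1.921 -3.732 0.013
vertex -2.699 -3.821 -0.231
endloop
endfacet
facet normal -0.327 -0.688 -0.648
outer loop
vertex -2.125 -3.588 -0.768
vertex -2.699 -3.821 -0.231
vertex -2.863 -3.23 -0.776
endloop
endfacet
facet normal -0.050 -0.126 -0.991
outer loop
vertex -2.125 -3.588 -0.768
vertex -2.863 -3.23 -0.776
vertex -2.186 -2.776 -0.868
endloop
endfacet
facet normal 0.626 -0.049 -0.779
outer loop
vertex -2.125 -3.588 -0.768
vertex -2.186 -2.776 -0.868
vertex -1.604 -3.086 -0.381
endloop
endfacet
facet normal 0.913 -0.252 0.322
outer loop
vertex -1.921 -3.732 0.013
vertex -1.604 -3.086 -0.381
vertex -1.857 -3.01 0.396
endloop
endfacet
facet normal -0.040 -0.891 0.452
outer loop
vertex -2.699 -3.821 -0.231
vertex -1.921 -3.732 0.013
vertex -2.534 -3.464 0.488
endloop
endfacet
facet normal -0.859 -0.455 -0.235
outer loop
vertex -2.863 -3.23 -0.776
vertex -2.699 -3.821 -0.231
vertex -3.116 -3.154 0.001
endloop
endfacet
facet normal -0.412 0.455 -0.789
outer loop
vertex -2.186 -2.776 -0.868
vertex -2.863 -3.23 -0.776
vertex -2.799 -2.508 -0.393
endloop
endfacet
facet normal 0.682 0.581 -0.445
outer loop
vertex -1.604 -3.086 -0.381
vertex -2.186 -2.776 -0.868
vertex -2.021 -2.419 -0.149
endloop
endfacet
facet normal -0.081 -0.210 -0.974
outer loop
vertex 1.518 -3.113 0.868
vertex 0.592 -2.902 0.899
vertex 1.228 -2.224 0.7
endloop
endfacet
facet normal 0.949 0.283 -0.139
outer loop
vertex 1.518 -3.113 0.868
vertex 1.228 -2.224 0.7
vertex 1.633 -2.809 2.271
endloop
endfacet
facet normal 0.949 0.284 -0.139
outer loop
vertex 1.633 -2.809 2.271
vertex 1.228 -2.224 0.7
vertex 1.343 -1.921 2.103
endloop
endfacet
facet normal 0.080 0.210 0.974
outer loop
vertex 1.633 -2.809 2.271
vertex 1.343 -1.921 2.103
vertex 0.708 -2.598 2.301
endloop
endfacet
facet normal -0.080 -0.211 -0.974
outer loop
vertex 1.228 -2.224 0.7
vertex 0.592 -2.902 0.899
vertex 0.302 -2.013 0.73
endloop
endfacet
facet normal 0.210 0.952 -0.223
outer loop
vertex 1.228 -2.224 0.7
vertex 0.302 -2.013 0.73
vertex 1.343 -1.921 2.103
endloop
endfacet
facet normal 0.210 0.952 -0.223
outer loop
vertex 1.343 -1.921 2.103
vertex 0.302 -2.013 0.73
vertex 0.417 -1.71 2.133
endloop
endfacet
facet normal 0.080 0.210 0.974
outer loop
vertex 1.343 -1.921 2.103
vertex 0.417 -1.71 2.133
vertex 0.708 -2.598 2.301
endloop
endfacet
facet normal -0.080 -0.211 -0.974
outer loop
vertex 0.302 -2.013 0.73
vertex 0.592 -2.902 0.899
vertex -0.333 -2.691 0.929
endloop
endfacet
facet normal -0.739 0.668 -0.084
outer loop
vertex 0.302 -2.013 0.73
vertex -0.333 -2.691 0.929
vertex 0.417 -1.71 2.133
endloop
endfacet
facet normal -0.739 0.668 -0.084
outer loop
vertex 0.417 -1.71 2.133
vertex -0.333 -2.691 0.929
vertex -0.218 -2.387 2.332
endloop
endfacet
facet normal 0.081 0.211 0.974
outer loop
vertex 0.417 -1.71 2.133
vertex -0.218 -2.387 2.332
vertex 0.708 -2.598 2.301
endloop
endfacet
facet normal -0.080 -0.210 -0.974
outer loop
vertex -0.333 -2.691 0.929
vertex 0.592 -2.902 0.899
vertex -0.043 -3.579 1.097
endloop
endfacet
facet normal -0.949 -0.284 0.139
outer loop
vertex -0.333 -2.691 0.929
vertex -0.043 -3.579 1.097
vertex -0.218 -2.387 2.332
endloop
endfacet
facet normal -0.949 -0.283 0.139
outer loop
vertex -0.218 -2.387 2.332
vertex -0.043 -3.579 1.097
vertex 0.072 -3.276 2.5
endloop
endfacet
facet normal 0.081 0.210 0.974
outer loop
vertex -0.218 -2.387 2.332
vertex 0.072 -3.276 2.5
vertex 0.708 -2.598 2.301
endloop
endfacet
facet normal -0.080 -0.210 -0.974
outer loop
vertex -0.043 -3.579 1.097
vertex 0.592 -2.902 0.899
vertex 0.883 -3.79 1.067
endloop
endfacet
facet normal -0.210 -0.952 0.223
outer loop
vertex -0.043 -3.579 1.097
vertex 0.883 -3.79 1.067
vertex 0.072 -3.276 2.5
endloop
endfacet
facet normal -0.210 -0.952 0.223
outer loop
vertex 0.072 -3.276 2.5
vertex 0.883 -3.79 1.067
vertex 0.998 -3.487 2.47
endloop
endfacet
facet normal 0.080 0.211 0.974
outer loop
vertex 0.072 -3.276 2.5
vertex 0.998 -3.487 2.47
vertex 0.708 -2.598 2.301
endloop
endfacet
facet normal -0.081 -0.211 -0.974
outer loop
vertex 0.883 -3.79 1.067
vertex 0.592 -2.902 0.899
vertex 1.518 -3.113 0.868
endloop
endfacet
facet normal 0.739 -0.668 0.084
outer loop
vertex 0.883 -3.79 1.067
vertex 1.518 -3.113 0.868
vertex 0.998 -3.487 2.47
endloop
endfacet
facet normal 0.739 -0.668 0.084
outer loop
vertex 0.998 -3.487 2.47
vertex 1.518 -3.113 0.868
vertex 1.633 -2.809 2.271
endloop
endfacet
facet normal 0.080 0.211 0.974
outer loop
vertex 0.998 -3.487 2.47
vertex 1.633 -2.809 2.271
vertex 0.708 -2.598 2.301
endloop
endfacet

endsolid


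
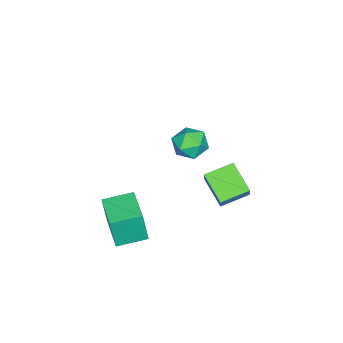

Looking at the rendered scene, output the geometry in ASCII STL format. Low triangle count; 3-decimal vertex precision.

solid 
facet normal -0.873 -0.481 -0.083
outer loop
vertex -1.014 1.962 3.575
vertex -0.543 1.145 3.361
vertex -0.748 1.358 4.282
endloop
endfacet
facet normal -0.919 0.052 0.390
outer loop
vertex -1.014 1.962 3.575
vertex -0.748 1.358 4.282
vertex -0.645 2.313 4.398
endloop
endfacet
facet normal -0.750 0.659 0.056
outer loop
vertex -1.014 1.962 3.575
vertex -0.645 2.313 4.398
vertex -0.377 2.69 3.549
endloop
endfacet
facet normal -0.599 0.502 -0.624
outer loop
vertex -1.014 1.962 3.575
vertex -0.377 2.69 3.549
vertex -0.314 1.968 2.908
endloop
endfacet
facet normal -0.675 -0.203 -0.710
outer loop
vertex -1.014 1.962 3.575
vertex -0.314 1.968 2.908
vertex -0.543 1.145 3.361
endloop
endfacet
facet normal -0.432 -0.063 0.900
outer loop
vertex -0.645 2.313 4.398
vertex -0.748 1.358 4.282
vertex 0.054 1.712 4.692
endloop
endfacet
facet normal -0.357 -0.924 0.134
outer loop
vertex -0.748 1.358 4.282
vertex -0.543 1.145 3.361
vertex 0.117 0.99 4.051
endloop
endfacet
facet normal -0.037 -0.474 -0.880
outer loop
vertex -0.543 1.145 3.361
vertex -0.314 1.968 2.908
vertex 0.385 1.367 3.202
endloop
endfacet
facet normal 0.085 0.666 -0.741
outer loop
vertex -0.314 1.968 2.908
vertex -0.377 2.69 3.549
vertex 0.488 2.322 3.318
endloop
endfacet
facet normal -0.159 0.920 0.358
outer loop
vertex -0.377 2.69 3.549
vertex -0.645 2.313 4.398
vertex 0.283 2.535 4.239
endloop
endfacet
facet normal 0.599 -0.502 0.624
outer loop
vertex 0.754 1.718 4.025
vertex 0.054 1.712 4.692
vertex 0.117 0.99 4.051
endloop
endfacet
facet normal 0.750 -0.659 -0.056
outer loop
vertex 0.754 1.718 4.025
vertex 0.117 0.99 4.051
vertex 0.385 1.367 3.202
endloop
endfacet
facet normal 0.919 -0.052 -0.390
outer loop
vertex 0.754 1.718 4.025
vertex 0.385 1.367 3.202
vertex 0.488 2.322 3.318
endloop
endfacet
facet normal 0.873 0.481 0.083
outer loop
vertex 0.754 1.718 4.025
vertex 0.488 2.322 3.318
vertex 0.283 2.535 4.239
endloop
endfacet
facet normal 0.675 0.203 0.710
outer loop
vertex 0.754 1.718 4.025
vertex 0.283 2.535 4.239
vertex 0.054 1.712 4.692
endloop
endfacet
facet normal -0.085 -0.666 0.741
outer loop
vertex 0.117 0.99 4.051
vertex 0.054 1.712 4.692
vertex -0.748 1.358 4.282
endloop
endfacet
facet normal 0.159 -0.920 -0.358
outer loop
vertex 0.385 1.367 3.202
vertex 0.117 0.99 4.051
vertex -0.543 1.145 3.361
endloop
endfacet
facet normal 0.432 0.063 -0.900
outer loop
vertex 0.488 2.322 3.318
vertex 0.385 1.367 3.202
vertex -0.314 1.968 2.908
endloop
endfacet
facet normal 0.357 0.924 -0.134
outer loop
vertex 0.283 2.535 4.239
vertex 0.488 2.322 3.318
vertex -0.377 2.69 3.549
endloop
endfacet
facet normal 0.037 0.474 0.880
outer loop
vertex 0.054 1.712 4.692
vertex 0.283 2.535 4.239
vertex -0.645 2.313 4.398
endloop
endfacet
facet normal -0.505 -0.700 0.505
outer loop
vertex -2.775 1.451 -1.143
vertex -3.869 2.541 -0.726
vertex -3.465 1.171 -2.221
endloop
endfacet
facet normal 0.684 -0.681 -0.261
outer loop
vertex -2.551 2.439 -3.134
vertex -2.775 1.451 -1.143
vertex -3.465 1.171 -2.221
endloop
endfacet
facet normal -0.506 -0.700 0.505
outer loop
vertex -3.465 1.171 -2.221
vertex -3.869 2.541 -0.726
vertex -4.559 2.262 -1.804
endloop
endfacet
facet normal -0.526 -0.213 -0.823
outer loop
vertex -4.559 2.262 -1.804
vertex -2.551 2.439 -3.134
vertex -3.465 1.171 -2.221
endloop
endfacet
facet normal 0.526 0.213 0.823
outer loop
vertex -2.775 1.451 -1.143
vertex -2.955 3.809 -1.639
vertex -3.869 2.541 -0.726
endloop
endfacet
facet normal 0.684 -0.681 -0.261
outer loop
vertex -1.861 2.718 -2.056
vertex -2.775 1.451 -1.143
vertex -2.551 2.439 -3.134
endloop
endfacet
facet normal 0.526 0.213 0.823
outer loop
vertex -1.861 2.718 -2.056
vertex -2.955 3.809 -1.639
vertex -2.775 1.451 -1.143
endloop
endfacet
facet normal -0.684 0.681 0.261
outer loop
vertex -3.869 2.541 -0.726
vertex -2.955 3.809 -1.639
vertex -4.559 2.262 -1.804
endloop
endfacet
facet normal -0.526 -0.213 -0.823
outer loop
vertex -3.645 3.529 -2.717
vertex -2.551 2.439 -3.134
vertex -4.559 2.262 -1.804
endloop
endfacet
facet normal -0.684 0.681 0.261
outer loop
vertex -4.559 2.262 -1.804
vertex -2.955 3.809 -1.639
vertex -3.645 3.529 -2.717
endloop
endfacet
facet normal 0.505 0.700 -0.505
outer loop
vertex -3.645 3.529 -2.717
vertex -1.861 2.718 -2.056
vertex -2.551 2.439 -3.134
endloop
endfacet
facet normal 0.505 0.700 -0.505
outer loop
vertex -2.955 3.809 -1.639
vertex -1.861 2.718 -2.056
vertex -3.645 3.529 -2.717
endloop
endfacet
facet normal -0.795 -0.606 -0.024
outer loop
vertex 0.761 -2.422 -1.516
vertex -0.216 -1.15 -1.29
vertex 0.639 -2.189 -3.358
endloop
endfacet
facet normal 0.603 -0.785 -0.139
outer loop
vertex 2.236 -0.97 -3.31
vertex 0.761 -2.422 -1.516
vertex 0.639 -2.189 -3.358
endloop
endfacet
facet normal -0.795 -0.607 -0.024
outer loop
vertex 0.639 -2.189 -3.358
vertex -0.216 -1.15 -1.29
vertex -0.339 -0.917 -3.132
endloop
endfacet
facet normal -0.066 0.125 -0.990
outer loop
vertex -0.339 -0.917 -3.132
vertex 2.236 -0.97 -3.31
vertex 0.639 -2.189 -3.358
endloop
endfacet
facet normal 0.066 -0.125 0.990
outer loop
vertex 0.761 -2.422 -1.516
vertex 1.381 0.069 -1.242
vertex -0.216 -1.15 -1.29
endloop
endfacet
facet normal 0.603 -0.785 -0.140
outer loop
vertex 2.359 -1.203 -1.468
vertex 0.761 -2.422 -1.516
vertex 2.236 -0.97 -3.31
endloop
endfacet
facet normal 0.066 -0.125 0.990
outer loop
vertex 2.359 -1.203 -1.468
vertex 1.381 0.069 -1.242
vertex 0.761 -2.422 -1.516
endloop
endfacet
facet normal -0.603 0.785 0.140
outer loop
vertex -0.216 -1.15 -1.29
vertex 1.381 0.069 -1.242
vertex -0.339 -0.917 -3.132
endloop
endfacet
facet normal -0.066 0.125 -0.990
outer loop
vertex 1.259 0.302 -3.084
vertex 2.236 -0.97 -3.31
vertex -0.339 -0.917 -3.132
endloop
endfacet
facet normal -0.603 0.785 0.139
outer loop
vertex -0.339 -0.917 -3.132
vertex 1.381 0.069 -1.242
vertex 1.259 0.302 -3.084
endloop
endfacet
facet normal 0.795 0.606 0.024
outer loop
vertex 1.259 0.302 -3.084
vertex 2.359 -1.203 -1.468
vertex 2.236 -0.97 -3.31
endloop
endfacet
facet normal 0.795 0.607 0.024
outer loop
vertex 1.381 0.069 -1.242
vertex 2.359 -1.203 -1.468
vertex 1.259 0.302 -3.084
endloop
endfacet

endsolid


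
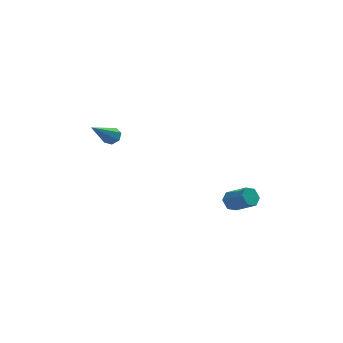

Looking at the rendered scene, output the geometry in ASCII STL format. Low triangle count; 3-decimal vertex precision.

solid 
facet normal -0.708 0.498 -0.501
outer loop
vertex 3.155 -1.762 -4.168
vertex 2.891 -1.589 -3.623
vertex 3.333 -1.227 -3.888
endloop
endfacet
facet normal 0.647 0.173 -0.742
outer loop
vertex 3.155 -1.762 -4.168
vertex 3.333 -1.227 -3.888
vertex 4.153 -2.464 -3.462
endloop
endfacet
facet normal 0.647 0.173 -0.743
outer loop
vertex 4.153 -2.464 -3.462
vertex 3.333 -1.227 -3.888
vertex 4.331 -1.928 -3.182
endloop
endfacet
facet normal 0.709 -0.497 0.501
outer loop
vertex 4.153 -2.464 -3.462
vertex 4.331 -1.928 -3.182
vertex 3.889 -2.291 -2.917
endloop
endfacet
facet normal -0.708 0.498 -0.501
outer loop
vertex 3.333 -1.227 -3.888
vertex 2.891 -1.589 -3.623
vertex 3.069 -1.054 -3.343
endloop
endfacet
facet normal 0.568 0.823 0.014
outer loop
vertex 3.333 -1.227 -3.888
vertex 3.069 -1.054 -3.343
vertex 4.331 -1.928 -3.182
endloop
endfacet
facet normal 0.568 0.823 0.014
outer loop
vertex 4.331 -1.928 -3.182
vertex 3.069 -1.054 -3.343
vertex 4.067 -1.755 -2.637
endloop
endfacet
facet normal 0.709 -0.497 0.501
outer loop
vertex 4.331 -1.928 -3.182
vertex 4.067 -1.755 -2.637
vertex 3.889 -2.291 -2.917
endloop
endfacet
facet normal -0.708 0.498 -0.501
outer loop
vertex 3.069 -1.054 -3.343
vertex 2.891 -1.589 -3.623
vertex 2.627 -1.416 -3.078
endloop
endfacet
facet normal -0.079 0.650 0.756
outer loop
vertex 3.069 -1.054 -3.343
vertex 2.627 -1.416 -3.078
vertex 4.067 -1.755 -2.637
endloop
endfacet
facet normal -0.079 0.649 0.757
outer loop
vertex 4.067 -1.755 -2.637
vertex 2.627 -1.416 -3.078
vertex 3.625 -2.118 -2.372
endloop
endfacet
facet normal 0.709 -0.497 0.501
outer loop
vertex 4.067 -1.755 -2.637
vertex 3.625 -2.118 -2.372
vertex 3.889 -2.291 -2.917
endloop
endfacet
facet normal -0.709 0.497 -0.501
outer loop
vertex 2.627 -1.416 -3.078
vertex 2.891 -1.589 -3.623
vertex 2.449 -1.952 -3.358
endloop
endfacet
facet normal -0.647 -0.173 0.743
outer loop
vertex 2.627 -1.416 -3.078
vertex 2.449 -1.952 -3.358
vertex 3.625 -2.118 -2.372
endloop
endfacet
facet normal -0.647 -0.173 0.743
outer loop
vertex 3.625 -2.118 -2.372
vertex 2.449 -1.952 -3.358
vertex 3.447 -2.653 -2.652
endloop
endfacet
facet normal 0.708 -0.498 0.501
outer loop
vertex 3.625 -2.118 -2.372
vertex 3.447 -2.653 -2.652
vertex 3.889 -2.291 -2.917
endloop
endfacet
facet normal -0.709 0.497 -0.501
outer loop
vertex 2.449 -1.952 -3.358
vertex 2.891 -1.589 -3.623
vertex 2.713 -2.125 -3.903
endloop
endfacet
facet normal -0.568 -0.823 -0.014
outer loop
vertex 2.449 -1.952 -3.358
vertex 2.713 -2.125 -3.903
vertex 3.447 -2.653 -2.652
endloop
endfacet
facet normal -0.568 -0.823 -0.014
outer loop
vertex 3.447 -2.653 -2.652
vertex 2.713 -2.125 -3.903
vertex 3.711 -2.826 -3.197
endloop
endfacet
facet normal 0.708 -0.498 0.501
outer loop
vertex 3.447 -2.653 -2.652
vertex 3.711 -2.826 -3.197
vertex 3.889 -2.291 -2.917
endloop
endfacet
facet normal -0.709 0.497 -0.501
outer loop
vertex 2.713 -2.125 -3.903
vertex 2.891 -1.589 -3.623
vertex 3.155 -1.762 -4.168
endloop
endfacet
facet normal 0.079 -0.649 -0.757
outer loop
vertex 2.713 -2.125 -3.903
vertex 3.155 -1.762 -4.168
vertex 3.711 -2.826 -3.197
endloop
endfacet
facet normal 0.078 -0.649 -0.756
outer loop
vertex 3.711 -2.826 -3.197
vertex 3.155 -1.762 -4.168
vertex 4.153 -2.464 -3.462
endloop
endfacet
facet normal 0.708 -0.498 0.501
outer loop
vertex 3.711 -2.826 -3.197
vertex 4.153 -2.464 -3.462
vertex 3.889 -2.291 -2.917
endloop
endfacet
facet normal 0.461 0.669 -0.583
outer loop
vertex -3.012 -0.01 0.805
vertex -3.214 -0.274 0.342
vertex -3.451 0.15 0.641
endloop
endfacet
facet normal -0.146 0.483 0.863
outer loop
vertex -3.012 -0.01 0.805
vertex -3.451 0.15 0.641
vertex -4.146 -1.626 1.518
endloop
endfacet
facet normal 0.461 0.669 -0.583
outer loop
vertex -3.451 0.15 0.641
vertex -3.214 -0.274 0.342
vertex -3.711 -0.01 0.252
endloop
endfacet
facet normal -0.807 0.484 0.340
outer loop
vertex -3.451 0.15 0.641
vertex -3.711 -0.01 0.252
vertex -4.146 -1.626 1.518
endloop
endfacet
facet normal 0.461 0.671 -0.581
outer loop
vertex -3.711 -0.01 0.252
vertex -3.214 -0.274 0.342
vertex -3.596 -0.368 -0.07
endloop
endfacet
facet normal -0.944 -0.005 -0.331
outer loop
vertex -3.711 -0.01 0.252
vertex -3.596 -0.368 -0.07
vertex -4.146 -1.626 1.518
endloop
endfacet
facet normal 0.462 0.670 -0.581
outer loop
vertex -3.596 -0.368 -0.07
vertex -3.214 -0.274 0.342
vertex -3.194 -0.655 -0.081
endloop
endfacet
facet normal -0.456 -0.614 -0.644
outer loop
vertex -3.596 -0.368 -0.07
vertex -3.194 -0.655 -0.081
vertex -4.146 -1.626 1.518
endloop
endfacet
facet normal 0.462 0.670 -0.581
outer loop
vertex -3.194 -0.655 -0.081
vertex -3.214 -0.274 0.342
vertex -2.806 -0.656 0.226
endloop
endfacet
facet normal 0.288 -0.885 -0.366
outer loop
vertex -3.194 -0.655 -0.081
vertex -2.806 -0.656 0.226
vertex -4.146 -1.626 1.518
endloop
endfacet
facet normal 0.462 0.670 -0.582
outer loop
vertex -2.806 -0.656 0.226
vertex -3.214 -0.274 0.342
vertex -2.726 -0.368 0.621
endloop
endfacet
facet normal 0.732 -0.613 0.299
outer loop
vertex -2.806 -0.656 0.226
vertex -2.726 -0.368 0.621
vertex -4.146 -1.626 1.518
endloop
endfacet
facet normal 0.462 0.669 -0.583
outer loop
vertex -2.726 -0.368 0.621
vertex -3.214 -0.274 0.342
vertex -3.012 -0.01 0.805
endloop
endfacet
facet normal 0.537 -0.005 0.844
outer loop
vertex -2.726 -0.368 0.621
vertex -3.012 -0.01 0.805
vertex -4.146 -1.626 1.518
endloop
endfacet

endsolid


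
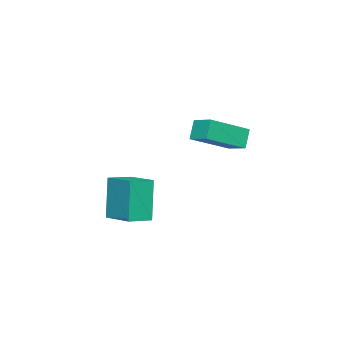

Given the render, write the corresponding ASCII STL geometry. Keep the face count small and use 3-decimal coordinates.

solid 
facet normal -0.782 0.455 -0.427
outer loop
vertex -4.491 1.011 2.149
vertex -4.181 1.766 2.386
vertex -4.071 1.063 1.435
endloop
endfacet
facet normal -0.365 -0.888 -0.280
outer loop
vertex -2.719 0.274 2.174
vertex -4.491 1.011 2.149
vertex -4.071 1.063 1.435
endloop
endfacet
facet normal -0.780 0.457 -0.428
outer loop
vertex -4.071 1.063 1.435
vertex -4.181 1.766 2.386
vertex -3.76 1.817 1.673
endloop
endfacet
facet normal 0.507 0.063 -0.860
outer loop
vertex -3.76 1.817 1.673
vertex -2.719 0.274 2.174
vertex -4.071 1.063 1.435
endloop
endfacet
facet normal -0.506 -0.062 0.860
outer loop
vertex -4.491 1.011 2.149
vertex -2.829 0.977 3.125
vertex -4.181 1.766 2.386
endloop
endfacet
facet normal -0.365 -0.888 -0.279
outer loop
vertex -3.14 0.223 2.887
vertex -4.491 1.011 2.149
vertex -2.719 0.274 2.174
endloop
endfacet
facet normal -0.506 -0.063 0.860
outer loop
vertex -3.14 0.223 2.887
vertex -2.829 0.977 3.125
vertex -4.491 1.011 2.149
endloop
endfacet
facet normal 0.365 0.888 0.279
outer loop
vertex -4.181 1.766 2.386
vertex -2.829 0.977 3.125
vertex -3.76 1.817 1.673
endloop
endfacet
facet normal 0.506 0.062 -0.860
outer loop
vertex -2.409 1.029 2.411
vertex -2.719 0.274 2.174
vertex -3.76 1.817 1.673
endloop
endfacet
facet normal 0.365 0.888 0.280
outer loop
vertex -3.76 1.817 1.673
vertex -2.829 0.977 3.125
vertex -2.409 1.029 2.411
endloop
endfacet
facet normal 0.781 -0.455 0.428
outer loop
vertex -2.409 1.029 2.411
vertex -3.14 0.223 2.887
vertex -2.719 0.274 2.174
endloop
endfacet
facet normal 0.781 -0.457 0.426
outer loop
vertex -2.829 0.977 3.125
vertex -3.14 0.223 2.887
vertex -2.409 1.029 2.411
endloop
endfacet
facet normal -0.868 0.464 -0.177
outer loop
vertex -0.769 -0.879 0.915
vertex -0.216 0.249 1.159
vertex -0.365 -0.732 -0.678
endloop
endfacet
facet normal -0.432 -0.882 -0.191
outer loop
vertex 0.416 -1.149 -0.519
vertex -0.769 -0.879 0.915
vertex -0.365 -0.732 -0.678
endloop
endfacet
facet normal -0.868 0.463 -0.177
outer loop
vertex -0.365 -0.732 -0.678
vertex -0.216 0.249 1.159
vertex 0.187 0.396 -0.434
endloop
endfacet
facet normal 0.244 0.089 -0.966
outer loop
vertex 0.187 0.396 -0.434
vertex 0.416 -1.149 -0.519
vertex -0.365 -0.732 -0.678
endloop
endfacet
facet normal -0.244 -0.089 0.966
outer loop
vertex -0.769 -0.879 0.915
vertex 0.565 -0.168 1.318
vertex -0.216 0.249 1.159
endloop
endfacet
facet normal -0.431 -0.882 -0.191
outer loop
vertex 0.013 -1.296 1.074
vertex -0.769 -0.879 0.915
vertex 0.416 -1.149 -0.519
endloop
endfacet
facet normal -0.244 -0.089 0.966
outer loop
vertex 0.013 -1.296 1.074
vertex 0.565 -0.168 1.318
vertex -0.769 -0.879 0.915
endloop
endfacet
facet normal 0.432 0.882 0.191
outer loop
vertex -0.216 0.249 1.159
vertex 0.565 -0.168 1.318
vertex 0.187 0.396 -0.434
endloop
endfacet
facet normal 0.244 0.089 -0.966
outer loop
vertex 0.969 -0.021 -0.275
vertex 0.416 -1.149 -0.519
vertex 0.187 0.396 -0.434
endloop
endfacet
facet normal 0.431 0.882 0.191
outer loop
vertex 0.187 0.396 -0.434
vertex 0.565 -0.168 1.318
vertex 0.969 -0.021 -0.275
endloop
endfacet
facet normal 0.868 -0.464 0.177
outer loop
vertex 0.969 -0.021 -0.275
vertex 0.013 -1.296 1.074
vertex 0.416 -1.149 -0.519
endloop
endfacet
facet normal 0.868 -0.463 0.177
outer loop
vertex 0.565 -0.168 1.318
vertex 0.013 -1.296 1.074
vertex 0.969 -0.021 -0.275
endloop
endfacet

endsolid


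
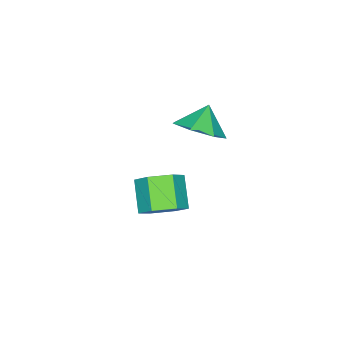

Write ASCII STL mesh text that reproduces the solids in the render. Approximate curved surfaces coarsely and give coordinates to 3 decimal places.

solid 
facet normal 0.696 0.064 -0.715
outer loop
vertex -0.69 4.071 2.084
vertex -1.463 3.967 1.322
vertex -1.077 4.879 1.779
endloop
endfacet
facet normal 0.004 0.355 0.935
outer loop
vertex -0.69 4.071 2.084
vertex -1.077 4.879 1.779
vertex -2.277 3.893 2.158
endloop
endfacet
facet normal 0.697 0.063 -0.715
outer loop
vertex -1.077 4.879 1.779
vertex -1.463 3.967 1.322
vertex -1.754 5.0 1.13
endloop
endfacet
facet normal -0.411 0.717 0.563
outer loop
vertex -1.077 4.879 1.779
vertex -1.754 5.0 1.13
vertex -2.277 3.893 2.158
endloop
endfacet
facet normal 0.697 0.063 -0.714
outer loop
vertex -1.754 5.0 1.13
vertex -1.463 3.967 1.322
vertex -2.212 4.343 0.625
endloop
endfacet
facet normal -0.854 0.508 0.113
outer loop
vertex -1.754 5.0 1.13
vertex -2.212 4.343 0.625
vertex -2.277 3.893 2.158
endloop
endfacet
facet normal 0.697 0.063 -0.715
outer loop
vertex -2.212 4.343 0.625
vertex -1.463 3.967 1.322
vertex -2.105 3.404 0.646
endloop
endfacet
facet normal -0.991 -0.115 -0.076
outer loop
vertex -2.212 4.343 0.625
vertex -2.105 3.404 0.646
vertex -2.277 3.893 2.158
endloop
endfacet
facet normal 0.697 0.064 -0.715
outer loop
vertex -2.105 3.404 0.646
vertex -1.463 3.967 1.322
vertex -1.515 2.888 1.175
endloop
endfacet
facet normal -0.719 -0.681 0.138
outer loop
vertex -2.105 3.404 0.646
vertex -1.515 2.888 1.175
vertex -2.277 3.893 2.158
endloop
endfacet
facet normal 0.696 0.064 -0.715
outer loop
vertex -1.515 2.888 1.175
vertex -1.463 3.967 1.322
vertex -0.885 3.186 1.815
endloop
endfacet
facet normal -0.242 -0.766 0.595
outer loop
vertex -1.515 2.888 1.175
vertex -0.885 3.186 1.815
vertex -2.277 3.893 2.158
endloop
endfacet
facet normal 0.696 0.064 -0.715
outer loop
vertex -0.885 3.186 1.815
vertex -1.463 3.967 1.322
vertex -0.69 4.071 2.084
endloop
endfacet
facet normal 0.079 -0.306 0.949
outer loop
vertex -0.885 3.186 1.815
vertex -0.69 4.071 2.084
vertex -2.277 3.893 2.158
endloop
endfacet
facet normal 0.605 0.527 -0.596
outer loop
vertex 0.344 3.034 -2.83
vertex -0.366 3.106 -3.487
vertex -0.274 3.781 -2.797
endloop
endfacet
facet normal 0.477 0.359 0.802
outer loop
vertex 0.344 3.034 -2.83
vertex -0.274 3.781 -2.797
vertex -0.564 2.242 -1.936
endloop
endfacet
facet normal 0.478 0.359 0.802
outer loop
vertex -0.564 2.242 -1.936
vertex -0.274 3.781 -2.797
vertex -1.182 2.989 -1.902
endloop
endfacet
facet normal -0.605 -0.528 0.596
outer loop
vertex -0.564 2.242 -1.936
vertex -1.182 2.989 -1.902
vertex -1.274 2.314 -2.593
endloop
endfacet
facet normal 0.605 0.527 -0.596
outer loop
vertex -0.274 3.781 -2.797
vertex -0.366 3.106 -3.487
vertex -0.984 3.853 -3.454
endloop
endfacet
facet normal -0.313 0.846 0.431
outer loop
vertex -0.274 3.781 -2.797
vertex -0.984 3.853 -3.454
vertex -1.182 2.989 -1.902
endloop
endfacet
facet normal -0.313 0.846 0.431
outer loop
vertex -1.182 2.989 -1.902
vertex -0.984 3.853 -3.454
vertex -1.892 3.061 -2.559
endloop
endfacet
facet normal -0.605 -0.528 0.596
outer loop
vertex -1.182 2.989 -1.902
vertex -1.892 3.061 -2.559
vertex -1.274 2.314 -2.593
endloop
endfacet
facet normal 0.605 0.527 -0.596
outer loop
vertex -0.984 3.853 -3.454
vertex -0.366 3.106 -3.487
vertex -1.076 3.178 -4.144
endloop
endfacet
facet normal -0.791 0.487 -0.371
outer loop
vertex -0.984 3.853 -3.454
vertex -1.076 3.178 -4.144
vertex -1.892 3.061 -2.559
endloop
endfacet
facet normal -0.790 0.487 -0.371
outer loop
vertex -1.892 3.061 -2.559
vertex -1.076 3.178 -4.144
vertex -1.984 2.386 -3.25
endloop
endfacet
facet normal -0.605 -0.528 0.596
outer loop
vertex -1.892 3.061 -2.559
vertex -1.984 2.386 -3.25
vertex -1.274 2.314 -2.593
endloop
endfacet
facet normal 0.605 0.528 -0.596
outer loop
vertex -1.076 3.178 -4.144
vertex -0.366 3.106 -3.487
vertex -0.458 2.431 -4.178
endloop
endfacet
facet normal -0.477 -0.358 -0.802
outer loop
vertex -1.076 3.178 -4.144
vertex -0.458 2.431 -4.178
vertex -1.984 2.386 -3.25
endloop
endfacet
facet normal -0.477 -0.359 -0.802
outer loop
vertex -1.984 2.386 -3.25
vertex -0.458 2.431 -4.178
vertex -1.366 1.639 -3.283
endloop
endfacet
facet normal -0.605 -0.527 0.596
outer loop
vertex -1.984 2.386 -3.25
vertex -1.366 1.639 -3.283
vertex -1.274 2.314 -2.593
endloop
endfacet
facet normal 0.605 0.528 -0.596
outer loop
vertex -0.458 2.431 -4.178
vertex -0.366 3.106 -3.487
vertex 0.252 2.359 -3.521
endloop
endfacet
facet normal 0.313 -0.846 -0.431
outer loop
vertex -0.458 2.431 -4.178
vertex 0.252 2.359 -3.521
vertex -1.366 1.639 -3.283
endloop
endfacet
facet normal 0.313 -0.846 -0.431
outer loop
vertex -1.366 1.639 -3.283
vertex 0.252 2.359 -3.521
vertex -0.656 1.567 -2.626
endloop
endfacet
facet normal -0.605 -0.527 0.596
outer loop
vertex -1.366 1.639 -3.283
vertex -0.656 1.567 -2.626
vertex -1.274 2.314 -2.593
endloop
endfacet
facet normal 0.605 0.528 -0.596
outer loop
vertex 0.252 2.359 -3.521
vertex -0.366 3.106 -3.487
vertex 0.344 3.034 -2.83
endloop
endfacet
facet normal 0.791 -0.487 0.371
outer loop
vertex 0.252 2.359 -3.521
vertex 0.344 3.034 -2.83
vertex -0.656 1.567 -2.626
endloop
endfacet
facet normal 0.790 -0.487 0.371
outer loop
vertex -0.656 1.567 -2.626
vertex 0.344 3.034 -2.83
vertex -0.564 2.242 -1.936
endloop
endfacet
facet normal -0.605 -0.527 0.596
outer loop
vertex -0.656 1.567 -2.626
vertex -0.564 2.242 -1.936
vertex -1.274 2.314 -2.593
endloop
endfacet

endsolid


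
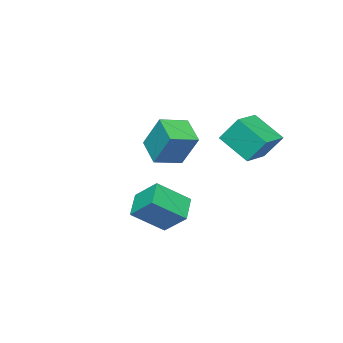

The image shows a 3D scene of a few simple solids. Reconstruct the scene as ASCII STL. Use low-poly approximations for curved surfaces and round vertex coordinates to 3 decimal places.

solid 
facet normal -0.989 -0.090 -0.121
outer loop
vertex -0.803 0.995 3.845
vertex -0.976 1.636 4.784
vertex -0.811 2.143 3.061
endloop
endfacet
facet normal 0.150 -0.557 -0.817
outer loop
vertex 0.296 2.244 3.196
vertex -0.803 0.995 3.845
vertex -0.811 2.143 3.061
endloop
endfacet
facet normal -0.988 -0.091 -0.121
outer loop
vertex -0.811 2.143 3.061
vertex -0.976 1.636 4.784
vertex -0.985 2.784 4.0
endloop
endfacet
facet normal -0.006 0.825 -0.565
outer loop
vertex -0.985 2.784 4.0
vertex 0.296 2.244 3.196
vertex -0.811 2.143 3.061
endloop
endfacet
facet normal 0.006 -0.825 0.565
outer loop
vertex -0.803 0.995 3.845
vertex 0.131 1.737 4.919
vertex -0.976 1.636 4.784
endloop
endfacet
facet normal 0.150 -0.557 -0.817
outer loop
vertex 0.305 1.096 3.98
vertex -0.803 0.995 3.845
vertex 0.296 2.244 3.196
endloop
endfacet
facet normal 0.006 -0.825 0.565
outer loop
vertex 0.305 1.096 3.98
vertex 0.131 1.737 4.919
vertex -0.803 0.995 3.845
endloop
endfacet
facet normal -0.150 0.557 0.817
outer loop
vertex -0.976 1.636 4.784
vertex 0.131 1.737 4.919
vertex -0.985 2.784 4.0
endloop
endfacet
facet normal -0.006 0.825 -0.565
outer loop
vertex 0.123 2.885 4.135
vertex 0.296 2.244 3.196
vertex -0.985 2.784 4.0
endloop
endfacet
facet normal -0.150 0.557 0.817
outer loop
vertex -0.985 2.784 4.0
vertex 0.131 1.737 4.919
vertex 0.123 2.885 4.135
endloop
endfacet
facet normal 0.989 0.090 0.121
outer loop
vertex 0.123 2.885 4.135
vertex 0.305 1.096 3.98
vertex 0.296 2.244 3.196
endloop
endfacet
facet normal 0.988 0.090 0.122
outer loop
vertex 0.131 1.737 4.919
vertex 0.305 1.096 3.98
vertex 0.123 2.885 4.135
endloop
endfacet
facet normal -0.462 -0.759 0.459
outer loop
vertex 0.487 -1.266 4.344
vertex -0.488 -0.814 4.11
vertex 0.447 -2.014 3.067
endloop
endfacet
facet normal 0.886 -0.411 0.213
outer loop
vertex 0.988 -1.126 2.53
vertex 0.487 -1.266 4.344
vertex 0.447 -2.014 3.067
endloop
endfacet
facet normal -0.462 -0.759 0.459
outer loop
vertex 0.447 -2.014 3.067
vertex -0.488 -0.814 4.11
vertex -0.528 -1.562 2.833
endloop
endfacet
facet normal -0.027 -0.505 -0.863
outer loop
vertex -0.528 -1.562 2.833
vertex 0.988 -1.126 2.53
vertex 0.447 -2.014 3.067
endloop
endfacet
facet normal 0.027 0.505 0.863
outer loop
vertex 0.487 -1.266 4.344
vertex 0.053 0.074 3.573
vertex -0.488 -0.814 4.11
endloop
endfacet
facet normal 0.886 -0.411 0.213
outer loop
vertex 1.028 -0.378 3.807
vertex 0.487 -1.266 4.344
vertex 0.988 -1.126 2.53
endloop
endfacet
facet normal 0.027 0.505 0.863
outer loop
vertex 1.028 -0.378 3.807
vertex 0.053 0.074 3.573
vertex 0.487 -1.266 4.344
endloop
endfacet
facet normal -0.886 0.411 -0.213
outer loop
vertex -0.488 -0.814 4.11
vertex 0.053 0.074 3.573
vertex -0.528 -1.562 2.833
endloop
endfacet
facet normal -0.027 -0.505 -0.863
outer loop
vertex 0.013 -0.674 2.296
vertex 0.988 -1.126 2.53
vertex -0.528 -1.562 2.833
endloop
endfacet
facet normal -0.886 0.411 -0.213
outer loop
vertex -0.528 -1.562 2.833
vertex 0.053 0.074 3.573
vertex 0.013 -0.674 2.296
endloop
endfacet
facet normal 0.462 0.759 -0.459
outer loop
vertex 0.013 -0.674 2.296
vertex 1.028 -0.378 3.807
vertex 0.988 -1.126 2.53
endloop
endfacet
facet normal 0.462 0.759 -0.459
outer loop
vertex 0.053 0.074 3.573
vertex 1.028 -0.378 3.807
vertex 0.013 -0.674 2.296
endloop
endfacet
facet normal -0.634 0.496 -0.593
outer loop
vertex 2.836 0.992 1.462
vertex 2.814 1.863 2.213
vertex 3.624 1.426 0.982
endloop
endfacet
facet normal 0.019 -0.757 -0.653
outer loop
vertex 4.506 0.737 1.807
vertex 2.836 0.992 1.462
vertex 3.624 1.426 0.982
endloop
endfacet
facet normal -0.634 0.496 -0.593
outer loop
vertex 3.624 1.426 0.982
vertex 2.814 1.863 2.213
vertex 3.602 2.297 1.733
endloop
endfacet
facet normal 0.773 0.426 -0.471
outer loop
vertex 3.602 2.297 1.733
vertex 4.506 0.737 1.807
vertex 3.624 1.426 0.982
endloop
endfacet
facet normal -0.773 -0.426 0.471
outer loop
vertex 2.836 0.992 1.462
vertex 3.696 1.174 3.038
vertex 2.814 1.863 2.213
endloop
endfacet
facet normal 0.019 -0.757 -0.653
outer loop
vertex 3.718 0.303 2.287
vertex 2.836 0.992 1.462
vertex 4.506 0.737 1.807
endloop
endfacet
facet normal -0.773 -0.426 0.471
outer loop
vertex 3.718 0.303 2.287
vertex 3.696 1.174 3.038
vertex 2.836 0.992 1.462
endloop
endfacet
facet normal -0.019 0.757 0.653
outer loop
vertex 2.814 1.863 2.213
vertex 3.696 1.174 3.038
vertex 3.602 2.297 1.733
endloop
endfacet
facet normal 0.773 0.426 -0.471
outer loop
vertex 4.484 1.608 2.558
vertex 4.506 0.737 1.807
vertex 3.602 2.297 1.733
endloop
endfacet
facet normal -0.019 0.757 0.653
outer loop
vertex 3.602 2.297 1.733
vertex 3.696 1.174 3.038
vertex 4.484 1.608 2.558
endloop
endfacet
facet normal 0.634 -0.496 0.593
outer loop
vertex 4.484 1.608 2.558
vertex 3.718 0.303 2.287
vertex 4.506 0.737 1.807
endloop
endfacet
facet normal 0.634 -0.496 0.593
outer loop
vertex 3.696 1.174 3.038
vertex 3.718 0.303 2.287
vertex 4.484 1.608 2.558
endloop
endfacet

endsolid


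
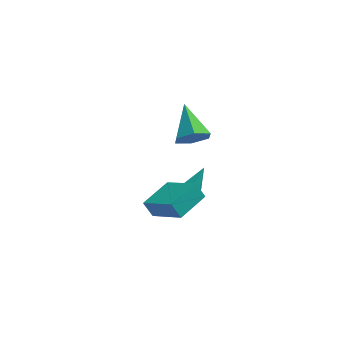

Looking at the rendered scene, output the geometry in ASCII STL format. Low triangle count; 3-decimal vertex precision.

solid 
facet normal -0.644 -0.757 -0.105
outer loop
vertex -3.746 -3.481 -0.285
vertex -4.971 -2.276 -1.456
vertex -3.331 -3.737 -0.982
endloop
endfacet
facet normal 0.589 -0.579 0.563
outer loop
vertex -2.249 -2.464 -0.804
vertex -3.746 -3.481 -0.285
vertex -3.331 -3.737 -0.982
endloop
endfacet
facet normal -0.644 -0.758 -0.106
outer loop
vertex -3.331 -3.737 -0.982
vertex -4.971 -2.276 -1.456
vertex -4.556 -2.531 -2.153
endloop
endfacet
facet normal 0.488 -0.300 -0.820
outer loop
vertex -4.556 -2.531 -2.153
vertex -2.249 -2.464 -0.804
vertex -3.331 -3.737 -0.982
endloop
endfacet
facet normal -0.488 0.300 0.820
outer loop
vertex -3.746 -3.481 -0.285
vertex -3.889 -1.003 -1.278
vertex -4.971 -2.276 -1.456
endloop
endfacet
facet normal 0.589 -0.580 0.563
outer loop
vertex -2.664 -2.209 -0.107
vertex -3.746 -3.481 -0.285
vertex -2.249 -2.464 -0.804
endloop
endfacet
facet normal -0.488 0.300 0.820
outer loop
vertex -2.664 -2.209 -0.107
vertex -3.889 -1.003 -1.278
vertex -3.746 -3.481 -0.285
endloop
endfacet
facet normal -0.589 0.580 -0.563
outer loop
vertex -4.971 -2.276 -1.456
vertex -3.889 -1.003 -1.278
vertex -4.556 -2.531 -2.153
endloop
endfacet
facet normal 0.488 -0.300 -0.820
outer loop
vertex -3.474 -1.259 -1.975
vertex -2.249 -2.464 -0.804
vertex -4.556 -2.531 -2.153
endloop
endfacet
facet normal -0.589 0.580 -0.563
outer loop
vertex -4.556 -2.531 -2.153
vertex -3.889 -1.003 -1.278
vertex -3.474 -1.259 -1.975
endloop
endfacet
facet normal 0.644 0.758 0.106
outer loop
vertex -3.474 -1.259 -1.975
vertex -2.664 -2.209 -0.107
vertex -2.249 -2.464 -0.804
endloop
endfacet
facet normal 0.645 0.757 0.106
outer loop
vertex -3.889 -1.003 -1.278
vertex -2.664 -2.209 -0.107
vertex -3.474 -1.259 -1.975
endloop
endfacet
facet normal -0.472 -0.568 -0.675
outer loop
vertex -2.425 -0.136 -2.968
vertex -2.767 0.223 -3.031
vertex -2.355 0.217 -3.314
endloop
endfacet
facet normal 0.978 -0.206 -0.013
outer loop
vertex -2.425 -0.136 -2.968
vertex -2.355 0.217 -3.314
vertex -2.193 0.917 -2.209
endloop
endfacet
facet normal -0.472 -0.568 -0.675
outer loop
vertex -2.355 0.217 -3.314
vertex -2.767 0.223 -3.031
vertex -2.697 0.577 -3.378
endloop
endfacet
facet normal 0.683 0.567 -0.460
outer loop
vertex -2.355 0.217 -3.314
vertex -2.697 0.577 -3.378
vertex -2.193 0.917 -2.209
endloop
endfacet
facet normal -0.470 -0.569 -0.675
outer loop
vertex -2.697 0.577 -3.378
vertex -2.767 0.223 -3.031
vertex -3.109 0.582 -3.095
endloop
endfacet
facet normal -0.140 0.965 -0.221
outer loop
vertex -2.697 0.577 -3.378
vertex -3.109 0.582 -3.095
vertex -2.193 0.917 -2.209
endloop
endfacet
facet normal -0.471 -0.569 -0.675
outer loop
vertex -3.109 0.582 -3.095
vertex -2.767 0.223 -3.031
vertex -3.18 0.229 -2.748
endloop
endfacet
facet normal -0.663 0.588 0.463
outer loop
vertex -3.109 0.582 -3.095
vertex -3.18 0.229 -2.748
vertex -2.193 0.917 -2.209
endloop
endfacet
facet normal -0.471 -0.567 -0.675
outer loop
vertex -3.18 0.229 -2.748
vertex -2.767 0.223 -3.031
vertex -2.838 -0.13 -2.685
endloop
endfacet
facet normal -0.366 -0.189 0.911
outer loop
vertex -3.18 0.229 -2.748
vertex -2.838 -0.13 -2.685
vertex -2.193 0.917 -2.209
endloop
endfacet
facet normal -0.471 -0.567 -0.675
outer loop
vertex -2.838 -0.13 -2.685
vertex -2.767 0.223 -3.031
vertex -2.425 -0.136 -2.968
endloop
endfacet
facet normal 0.453 -0.585 0.673
outer loop
vertex -2.838 -0.13 -2.685
vertex -2.425 -0.136 -2.968
vertex -2.193 0.917 -2.209
endloop
endfacet
facet normal 0.180 -0.862 -0.474
outer loop
vertex -2.046 -2.196 3.513
vertex -2.803 -2.132 3.109
vertex -2.097 -1.79 2.756
endloop
endfacet
facet normal 0.845 0.493 0.208
outer loop
vertex -2.046 -2.196 3.513
vertex -2.097 -1.79 2.756
vertex -3.137 -0.528 3.991
endloop
endfacet
facet normal 0.180 -0.862 -0.475
outer loop
vertex -2.097 -1.79 2.756
vertex -2.803 -2.132 3.109
vertex -2.853 -1.726 2.353
endloop
endfacet
facet normal 0.341 0.786 -0.516
outer loop
vertex -2.097 -1.79 2.756
vertex -2.853 -1.726 2.353
vertex -3.137 -0.528 3.991
endloop
endfacet
facet normal 0.180 -0.862 -0.475
outer loop
vertex -2.853 -1.726 2.353
vertex -2.803 -2.132 3.109
vertex -3.559 -2.067 2.705
endloop
endfacet
facet normal -0.569 0.613 -0.547
outer loop
vertex -2.853 -1.726 2.353
vertex -3.559 -2.067 2.705
vertex -3.137 -0.528 3.991
endloop
endfacet
facet normal 0.179 -0.862 -0.474
outer loop
vertex -3.559 -2.067 2.705
vertex -2.803 -2.132 3.109
vertex -3.509 -2.473 3.462
endloop
endfacet
facet normal -0.978 0.148 0.144
outer loop
vertex -3.559 -2.067 2.705
vertex -3.509 -2.473 3.462
vertex -3.137 -0.528 3.991
endloop
endfacet
facet normal 0.180 -0.862 -0.473
outer loop
vertex -3.509 -2.473 3.462
vertex -2.803 -2.132 3.109
vertex -2.753 -2.537 3.866
endloop
endfacet
facet normal -0.476 -0.145 0.868
outer loop
vertex -3.509 -2.473 3.462
vertex -2.753 -2.537 3.866
vertex -3.137 -0.528 3.991
endloop
endfacet
facet normal 0.180 -0.862 -0.473
outer loop
vertex -2.753 -2.537 3.866
vertex -2.803 -2.132 3.109
vertex -2.046 -2.196 3.513
endloop
endfacet
facet normal 0.436 0.027 0.900
outer loop
vertex -2.753 -2.537 3.866
vertex -2.046 -2.196 3.513
vertex -3.137 -0.528 3.991
endloop
endfacet

endsolid
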